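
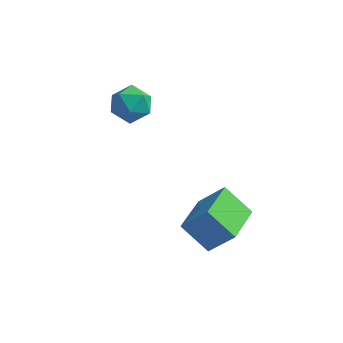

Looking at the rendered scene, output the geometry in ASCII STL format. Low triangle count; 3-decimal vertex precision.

solid 
facet normal 0.365 0.802 -0.472
outer loop
vertex -0.791 3.787 0.075
vertex -1.33 4.264 0.469
vertex -0.592 4.121 0.797
endloop
endfacet
facet normal 0.871 0.308 -0.383
outer loop
vertex -0.791 3.787 0.075
vertex -0.592 4.121 0.797
vertex -0.388 3.344 0.635
endloop
endfacet
facet normal 0.651 -0.293 -0.700
outer loop
vertex -0.791 3.787 0.075
vertex -0.388 3.344 0.635
vertex -1.0 3.005 0.208
endloop
endfacet
facet normal 0.008 -0.170 -0.985
outer loop
vertex -0.791 3.787 0.075
vertex -1.0 3.005 0.208
vertex -1.582 3.574 0.105
endloop
endfacet
facet normal -0.169 0.507 -0.845
outer loop
vertex -0.791 3.787 0.075
vertex -1.582 3.574 0.105
vertex -1.33 4.264 0.469
endloop
endfacet
facet normal 0.932 0.179 0.316
outer loop
vertex -0.388 3.344 0.635
vertex -0.592 4.121 0.797
vertex -0.678 3.546 1.375
endloop
endfacet
facet normal 0.113 0.979 0.172
outer loop
vertex -0.592 4.121 0.797
vertex -1.33 4.264 0.469
vertex -1.26 4.115 1.272
endloop
endfacet
facet normal -0.750 0.501 -0.431
outer loop
vertex -1.33 4.264 0.469
vertex -1.582 3.574 0.105
vertex -1.872 3.776 0.845
endloop
endfacet
facet normal -0.463 -0.593 -0.659
outer loop
vertex -1.582 3.574 0.105
vertex -1.0 3.005 0.208
vertex -1.668 2.999 0.683
endloop
endfacet
facet normal 0.577 -0.793 -0.197
outer loop
vertex -1.0 3.005 0.208
vertex -0.388 3.344 0.635
vertex -0.93 2.856 1.011
endloop
endfacet
facet normal -0.008 0.170 0.985
outer loop
vertex -1.469 3.333 1.405
vertex -0.678 3.546 1.375
vertex -1.26 4.115 1.272
endloop
endfacet
facet normal -0.651 0.293 0.700
outer loop
vertex -1.469 3.333 1.405
vertex -1.26 4.115 1.272
vertex -1.872 3.776 0.845
endloop
endfacet
facet normal -0.871 -0.308 0.383
outer loop
vertex -1.469 3.333 1.405
vertex -1.872 3.776 0.845
vertex -1.668 2.999 0.683
endloop
endfacet
facet normal -0.365 -0.802 0.472
outer loop
vertex -1.469 3.333 1.405
vertex -1.668 2.999 0.683
vertex -0.93 2.856 1.011
endloop
endfacet
facet normal 0.169 -0.507 0.845
outer loop
vertex -1.469 3.333 1.405
vertex -0.93 2.856 1.011
vertex -0.678 3.546 1.375
endloop
endfacet
facet normal 0.463 0.593 0.659
outer loop
vertex -1.26 4.115 1.272
vertex -0.678 3.546 1.375
vertex -0.592 4.121 0.797
endloop
endfacet
facet normal -0.577 0.793 0.197
outer loop
vertex -1.872 3.776 0.845
vertex -1.26 4.115 1.272
vertex -1.33 4.264 0.469
endloop
endfacet
facet normal -0.932 -0.179 -0.316
outer loop
vertex -1.668 2.999 0.683
vertex -1.872 3.776 0.845
vertex -1.582 3.574 0.105
endloop
endfacet
facet normal -0.113 -0.979 -0.172
outer loop
vertex -0.93 2.856 1.011
vertex -1.668 2.999 0.683
vertex -1.0 3.005 0.208
endloop
endfacet
facet normal 0.750 -0.501 0.431
outer loop
vertex -0.678 3.546 1.375
vertex -0.93 2.856 1.011
vertex -0.388 3.344 0.635
endloop
endfacet
facet normal -0.655 -0.046 -0.754
outer loop
vertex 1.678 -0.148 -1.617
vertex 1.84 1.456 -1.856
vertex 2.681 -0.378 -2.475
endloop
endfacet
facet normal -0.100 -0.984 0.147
outer loop
vertex 3.56 -0.316 -1.464
vertex 1.678 -0.148 -1.617
vertex 2.681 -0.378 -2.475
endloop
endfacet
facet normal -0.655 -0.046 -0.754
outer loop
vertex 2.681 -0.378 -2.475
vertex 1.84 1.456 -1.856
vertex 2.844 1.227 -2.714
endloop
endfacet
facet normal 0.749 -0.171 -0.640
outer loop
vertex 2.844 1.227 -2.714
vertex 3.56 -0.316 -1.464
vertex 2.681 -0.378 -2.475
endloop
endfacet
facet normal -0.749 0.171 0.640
outer loop
vertex 1.678 -0.148 -1.617
vertex 2.719 1.518 -0.845
vertex 1.84 1.456 -1.856
endloop
endfacet
facet normal -0.100 -0.984 0.146
outer loop
vertex 2.556 -0.087 -0.606
vertex 1.678 -0.148 -1.617
vertex 3.56 -0.316 -1.464
endloop
endfacet
facet normal -0.749 0.171 0.640
outer loop
vertex 2.556 -0.087 -0.606
vertex 2.719 1.518 -0.845
vertex 1.678 -0.148 -1.617
endloop
endfacet
facet normal 0.099 0.984 -0.147
outer loop
vertex 1.84 1.456 -1.856
vertex 2.719 1.518 -0.845
vertex 2.844 1.227 -2.714
endloop
endfacet
facet normal 0.749 -0.171 -0.640
outer loop
vertex 3.722 1.288 -1.703
vertex 3.56 -0.316 -1.464
vertex 2.844 1.227 -2.714
endloop
endfacet
facet normal 0.100 0.984 -0.147
outer loop
vertex 2.844 1.227 -2.714
vertex 2.719 1.518 -0.845
vertex 3.722 1.288 -1.703
endloop
endfacet
facet normal 0.655 0.046 0.754
outer loop
vertex 3.722 1.288 -1.703
vertex 2.556 -0.087 -0.606
vertex 3.56 -0.316 -1.464
endloop
endfacet
facet normal 0.655 0.046 0.754
outer loop
vertex 2.719 1.518 -0.845
vertex 2.556 -0.087 -0.606
vertex 3.722 1.288 -1.703
endloop
endfacet

endsolid


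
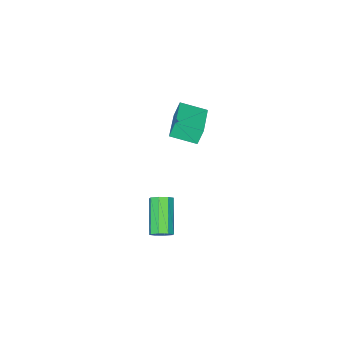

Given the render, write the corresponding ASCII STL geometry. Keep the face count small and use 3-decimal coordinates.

solid 
facet normal 0.559 0.592 -0.581
outer loop
vertex 4.61 0.796 -1.967
vertex 4.3 1.178 -1.876
vertex 4.714 0.999 -1.66
endloop
endfacet
facet normal 0.783 -0.607 0.136
outer loop
vertex 4.61 0.796 -1.967
vertex 4.714 0.999 -1.66
vertex 3.669 -0.199 -0.995
endloop
endfacet
facet normal 0.783 -0.608 0.134
outer loop
vertex 3.669 -0.199 -0.995
vertex 4.714 0.999 -1.66
vertex 3.773 0.003 -0.687
endloop
endfacet
facet normal -0.561 -0.593 0.578
outer loop
vertex 3.669 -0.199 -0.995
vertex 3.773 0.003 -0.687
vertex 3.36 0.182 -0.904
endloop
endfacet
facet normal 0.559 0.594 -0.579
outer loop
vertex 4.714 0.999 -1.66
vertex 4.3 1.178 -1.876
vertex 4.575 1.306 -1.479
endloop
endfacet
facet normal 0.745 -0.055 0.665
outer loop
vertex 4.714 0.999 -1.66
vertex 4.575 1.306 -1.479
vertex 3.773 0.003 -0.687
endloop
endfacet
facet normal 0.746 -0.056 0.664
outer loop
vertex 3.773 0.003 -0.687
vertex 4.575 1.306 -1.479
vertex 3.635 0.311 -0.506
endloop
endfacet
facet normal -0.561 -0.592 0.579
outer loop
vertex 3.773 0.003 -0.687
vertex 3.635 0.311 -0.506
vertex 3.36 0.182 -0.904
endloop
endfacet
facet normal 0.560 0.592 -0.579
outer loop
vertex 4.575 1.306 -1.479
vertex 4.3 1.178 -1.876
vertex 4.276 1.538 -1.531
endloop
endfacet
facet normal 0.271 0.530 0.804
outer loop
vertex 4.575 1.306 -1.479
vertex 4.276 1.538 -1.531
vertex 3.635 0.311 -0.506
endloop
endfacet
facet normal 0.271 0.530 0.804
outer loop
vertex 3.635 0.311 -0.506
vertex 4.276 1.538 -1.531
vertex 3.335 0.543 -0.558
endloop
endfacet
facet normal -0.559 -0.593 0.579
outer loop
vertex 3.635 0.311 -0.506
vertex 3.335 0.543 -0.558
vertex 3.36 0.182 -0.904
endloop
endfacet
facet normal 0.560 0.592 -0.579
outer loop
vertex 4.276 1.538 -1.531
vertex 4.3 1.178 -1.876
vertex 3.991 1.559 -1.785
endloop
endfacet
facet normal -0.362 0.804 0.472
outer loop
vertex 4.276 1.538 -1.531
vertex 3.991 1.559 -1.785
vertex 3.335 0.543 -0.558
endloop
endfacet
facet normal -0.363 0.804 0.472
outer loop
vertex 3.335 0.543 -0.558
vertex 3.991 1.559 -1.785
vertex 3.05 0.564 -0.813
endloop
endfacet
facet normal -0.561 -0.593 0.578
outer loop
vertex 3.335 0.543 -0.558
vertex 3.05 0.564 -0.813
vertex 3.36 0.182 -0.904
endloop
endfacet
facet normal 0.561 0.593 -0.578
outer loop
vertex 3.991 1.559 -1.785
vertex 4.3 1.178 -1.876
vertex 3.887 1.357 -2.093
endloop
endfacet
facet normal -0.782 0.608 -0.135
outer loop
vertex 3.991 1.559 -1.785
vertex 3.887 1.357 -2.093
vertex 3.05 0.564 -0.813
endloop
endfacet
facet normal -0.783 0.607 -0.136
outer loop
vertex 3.05 0.564 -0.813
vertex 3.887 1.357 -2.093
vertex 2.946 0.361 -1.12
endloop
endfacet
facet normal -0.559 -0.592 0.581
outer loop
vertex 3.05 0.564 -0.813
vertex 2.946 0.361 -1.12
vertex 3.36 0.182 -0.904
endloop
endfacet
facet normal 0.561 0.592 -0.579
outer loop
vertex 3.887 1.357 -2.093
vertex 4.3 1.178 -1.876
vertex 4.025 1.049 -2.274
endloop
endfacet
facet normal -0.746 0.056 -0.664
outer loop
vertex 3.887 1.357 -2.093
vertex 4.025 1.049 -2.274
vertex 2.946 0.361 -1.12
endloop
endfacet
facet normal -0.745 0.054 -0.664
outer loop
vertex 2.946 0.361 -1.12
vertex 4.025 1.049 -2.274
vertex 3.085 0.054 -1.301
endloop
endfacet
facet normal -0.559 -0.594 0.579
outer loop
vertex 2.946 0.361 -1.12
vertex 3.085 0.054 -1.301
vertex 3.36 0.182 -0.904
endloop
endfacet
facet normal 0.559 0.593 -0.579
outer loop
vertex 4.025 1.049 -2.274
vertex 4.3 1.178 -1.876
vertex 4.325 0.817 -2.222
endloop
endfacet
facet normal -0.271 -0.530 -0.804
outer loop
vertex 4.025 1.049 -2.274
vertex 4.325 0.817 -2.222
vertex 3.085 0.054 -1.301
endloop
endfacet
facet normal -0.271 -0.530 -0.804
outer loop
vertex 3.085 0.054 -1.301
vertex 4.325 0.817 -2.222
vertex 3.384 -0.178 -1.249
endloop
endfacet
facet normal -0.560 -0.592 0.579
outer loop
vertex 3.085 0.054 -1.301
vertex 3.384 -0.178 -1.249
vertex 3.36 0.182 -0.904
endloop
endfacet
facet normal 0.561 0.593 -0.578
outer loop
vertex 4.325 0.817 -2.222
vertex 4.3 1.178 -1.876
vertex 4.61 0.796 -1.967
endloop
endfacet
facet normal 0.363 -0.804 -0.471
outer loop
vertex 4.325 0.817 -2.222
vertex 4.61 0.796 -1.967
vertex 3.384 -0.178 -1.249
endloop
endfacet
facet normal 0.362 -0.804 -0.472
outer loop
vertex 3.384 -0.178 -1.249
vertex 4.61 0.796 -1.967
vertex 3.669 -0.199 -0.995
endloop
endfacet
facet normal -0.560 -0.592 0.579
outer loop
vertex 3.384 -0.178 -1.249
vertex 3.669 -0.199 -0.995
vertex 3.36 0.182 -0.904
endloop
endfacet
facet normal -0.576 0.767 -0.284
outer loop
vertex -2.174 -2.764 -1.062
vertex -0.859 -1.683 -0.807
vertex -1.92 -2.878 -1.886
endloop
endfacet
facet normal -0.764 -0.628 -0.149
outer loop
vertex -1.201 -3.837 -1.533
vertex -2.174 -2.764 -1.062
vertex -1.92 -2.878 -1.886
endloop
endfacet
facet normal -0.576 0.767 -0.283
outer loop
vertex -1.92 -2.878 -1.886
vertex -0.859 -1.683 -0.807
vertex -0.606 -1.797 -1.632
endloop
endfacet
facet normal 0.291 -0.131 -0.948
outer loop
vertex -0.606 -1.797 -1.632
vertex -1.201 -3.837 -1.533
vertex -1.92 -2.878 -1.886
endloop
endfacet
facet normal -0.291 0.131 0.948
outer loop
vertex -2.174 -2.764 -1.062
vertex -0.14 -2.642 -0.454
vertex -0.859 -1.683 -0.807
endloop
endfacet
facet normal -0.764 -0.628 -0.148
outer loop
vertex -1.454 -3.723 -0.708
vertex -2.174 -2.764 -1.062
vertex -1.201 -3.837 -1.533
endloop
endfacet
facet normal -0.291 0.131 0.948
outer loop
vertex -1.454 -3.723 -0.708
vertex -0.14 -2.642 -0.454
vertex -2.174 -2.764 -1.062
endloop
endfacet
facet normal 0.764 0.628 0.148
outer loop
vertex -0.859 -1.683 -0.807
vertex -0.14 -2.642 -0.454
vertex -0.606 -1.797 -1.632
endloop
endfacet
facet normal 0.291 -0.131 -0.948
outer loop
vertex 0.114 -2.756 -1.278
vertex -1.201 -3.837 -1.533
vertex -0.606 -1.797 -1.632
endloop
endfacet
facet normal 0.764 0.628 0.149
outer loop
vertex -0.606 -1.797 -1.632
vertex -0.14 -2.642 -0.454
vertex 0.114 -2.756 -1.278
endloop
endfacet
facet normal 0.576 -0.767 0.283
outer loop
vertex 0.114 -2.756 -1.278
vertex -1.454 -3.723 -0.708
vertex -1.201 -3.837 -1.533
endloop
endfacet
facet normal 0.576 -0.767 0.284
outer loop
vertex -0.14 -2.642 -0.454
vertex -1.454 -3.723 -0.708
vertex 0.114 -2.756 -1.278
endloop
endfacet

endsolid


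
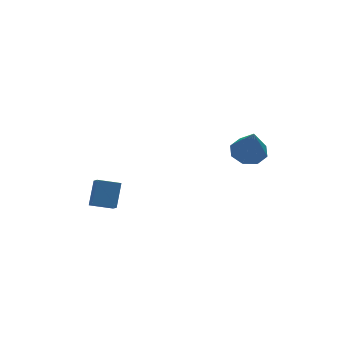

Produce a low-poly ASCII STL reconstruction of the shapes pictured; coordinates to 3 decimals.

solid 
facet normal 0.085 0.384 -0.919
outer loop
vertex 4.629 -2.539 1.334
vertex 3.989 -3.113 1.035
vertex 3.988 -2.273 1.386
endloop
endfacet
facet normal 0.311 0.608 0.731
outer loop
vertex 4.629 -2.539 1.334
vertex 3.988 -2.273 1.386
vertex 3.831 -3.827 2.745
endloop
endfacet
facet normal 0.085 0.384 -0.919
outer loop
vertex 3.988 -2.273 1.386
vertex 3.989 -3.113 1.035
vertex 3.347 -2.499 1.232
endloop
endfacet
facet normal -0.384 0.629 0.675
outer loop
vertex 3.988 -2.273 1.386
vertex 3.347 -2.499 1.232
vertex 3.831 -3.827 2.745
endloop
endfacet
facet normal 0.085 0.384 -0.919
outer loop
vertex 3.347 -2.499 1.232
vertex 3.989 -3.113 1.035
vertex 3.083 -3.084 0.963
endloop
endfacet
facet normal -0.875 0.190 0.446
outer loop
vertex 3.347 -2.499 1.232
vertex 3.083 -3.084 0.963
vertex 3.831 -3.827 2.745
endloop
endfacet
facet normal 0.085 0.384 -0.919
outer loop
vertex 3.083 -3.084 0.963
vertex 3.989 -3.113 1.035
vertex 3.35 -3.687 0.736
endloop
endfacet
facet normal -0.873 -0.454 0.178
outer loop
vertex 3.083 -3.084 0.963
vertex 3.35 -3.687 0.736
vertex 3.831 -3.827 2.745
endloop
endfacet
facet normal 0.084 0.385 -0.919
outer loop
vertex 3.35 -3.687 0.736
vertex 3.989 -3.113 1.035
vertex 3.991 -3.952 0.684
endloop
endfacet
facet normal -0.380 -0.925 0.027
outer loop
vertex 3.35 -3.687 0.736
vertex 3.991 -3.952 0.684
vertex 3.831 -3.827 2.745
endloop
endfacet
facet normal 0.086 0.385 -0.919
outer loop
vertex 3.991 -3.952 0.684
vertex 3.989 -3.113 1.035
vertex 4.632 -3.727 0.838
endloop
endfacet
facet normal 0.313 -0.946 0.082
outer loop
vertex 3.991 -3.952 0.684
vertex 4.632 -3.727 0.838
vertex 3.831 -3.827 2.745
endloop
endfacet
facet normal 0.085 0.384 -0.919
outer loop
vertex 4.632 -3.727 0.838
vertex 3.989 -3.113 1.035
vertex 4.896 -3.141 1.107
endloop
endfacet
facet normal 0.805 -0.505 0.311
outer loop
vertex 4.632 -3.727 0.838
vertex 4.896 -3.141 1.107
vertex 3.831 -3.827 2.745
endloop
endfacet
facet normal 0.085 0.384 -0.919
outer loop
vertex 4.896 -3.141 1.107
vertex 3.989 -3.113 1.035
vertex 4.629 -2.539 1.334
endloop
endfacet
facet normal 0.803 0.138 0.580
outer loop
vertex 4.896 -3.141 1.107
vertex 4.629 -2.539 1.334
vertex 3.831 -3.827 2.745
endloop
endfacet
facet normal -0.889 0.384 0.250
outer loop
vertex -2.289 0.095 -1.006
vertex -2.154 0.784 -1.584
vertex -2.905 -0.655 -2.043
endloop
endfacet
facet normal -0.148 -0.758 0.636
outer loop
vertex -1.866 -1.104 -2.336
vertex -2.289 0.095 -1.006
vertex -2.905 -0.655 -2.043
endloop
endfacet
facet normal -0.889 0.384 0.251
outer loop
vertex -2.905 -0.655 -2.043
vertex -2.154 0.784 -1.584
vertex -2.77 0.035 -2.621
endloop
endfacet
facet normal -0.434 -0.527 -0.731
outer loop
vertex -2.77 0.035 -2.621
vertex -1.866 -1.104 -2.336
vertex -2.905 -0.655 -2.043
endloop
endfacet
facet normal 0.434 0.528 0.730
outer loop
vertex -2.289 0.095 -1.006
vertex -1.115 0.335 -1.877
vertex -2.154 0.784 -1.584
endloop
endfacet
facet normal -0.149 -0.758 0.636
outer loop
vertex -1.25 -0.355 -1.299
vertex -2.289 0.095 -1.006
vertex -1.866 -1.104 -2.336
endloop
endfacet
facet normal 0.434 0.527 0.731
outer loop
vertex -1.25 -0.355 -1.299
vertex -1.115 0.335 -1.877
vertex -2.289 0.095 -1.006
endloop
endfacet
facet normal 0.148 0.758 -0.635
outer loop
vertex -2.154 0.784 -1.584
vertex -1.115 0.335 -1.877
vertex -2.77 0.035 -2.621
endloop
endfacet
facet normal -0.434 -0.527 -0.730
outer loop
vertex -1.731 -0.415 -2.914
vertex -1.866 -1.104 -2.336
vertex -2.77 0.035 -2.621
endloop
endfacet
facet normal 0.149 0.757 -0.636
outer loop
vertex -2.77 0.035 -2.621
vertex -1.115 0.335 -1.877
vertex -1.731 -0.415 -2.914
endloop
endfacet
facet normal 0.889 -0.384 -0.250
outer loop
vertex -1.731 -0.415 -2.914
vertex -1.25 -0.355 -1.299
vertex -1.866 -1.104 -2.336
endloop
endfacet
facet normal 0.889 -0.384 -0.250
outer loop
vertex -1.115 0.335 -1.877
vertex -1.25 -0.355 -1.299
vertex -1.731 -0.415 -2.914
endloop
endfacet

endsolid


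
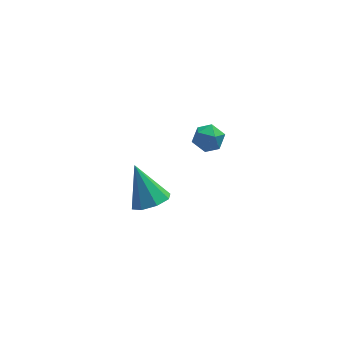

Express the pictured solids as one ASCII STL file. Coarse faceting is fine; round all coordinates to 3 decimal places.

solid 
facet normal -0.889 -0.389 0.243
outer loop
vertex 2.668 2.068 0.562
vertex 2.965 1.505 0.746
vertex 2.873 1.99 1.187
endloop
endfacet
facet normal -0.888 0.318 0.331
outer loop
vertex 2.668 2.068 0.562
vertex 2.873 1.99 1.187
vertex 2.965 2.569 0.878
endloop
endfacet
facet normal -0.728 0.618 -0.295
outer loop
vertex 2.668 2.068 0.562
vertex 2.965 2.569 0.878
vertex 3.114 2.442 0.245
endloop
endfacet
facet normal -0.629 0.096 -0.771
outer loop
vertex 2.668 2.068 0.562
vertex 3.114 2.442 0.245
vertex 3.114 1.784 0.163
endloop
endfacet
facet normal -0.728 -0.527 -0.438
outer loop
vertex 2.668 2.068 0.562
vertex 3.114 1.784 0.163
vertex 2.965 1.505 0.746
endloop
endfacet
facet normal -0.371 0.482 0.793
outer loop
vertex 2.965 2.569 0.878
vertex 2.873 1.99 1.187
vertex 3.446 2.316 1.257
endloop
endfacet
facet normal -0.370 -0.662 0.651
outer loop
vertex 2.873 1.99 1.187
vertex 2.965 1.505 0.746
vertex 3.446 1.658 1.175
endloop
endfacet
facet normal -0.110 -0.885 -0.452
outer loop
vertex 2.965 1.505 0.746
vertex 3.114 1.784 0.163
vertex 3.595 1.531 0.542
endloop
endfacet
facet normal 0.051 0.124 -0.991
outer loop
vertex 3.114 1.784 0.163
vertex 3.114 2.442 0.245
vertex 3.687 2.11 0.233
endloop
endfacet
facet normal -0.111 0.969 -0.221
outer loop
vertex 3.114 2.442 0.245
vertex 2.965 2.569 0.878
vertex 3.595 2.595 0.674
endloop
endfacet
facet normal 0.629 -0.096 0.771
outer loop
vertex 3.892 2.032 0.858
vertex 3.446 2.316 1.257
vertex 3.446 1.658 1.175
endloop
endfacet
facet normal 0.728 -0.618 0.295
outer loop
vertex 3.892 2.032 0.858
vertex 3.446 1.658 1.175
vertex 3.595 1.531 0.542
endloop
endfacet
facet normal 0.888 -0.318 -0.331
outer loop
vertex 3.892 2.032 0.858
vertex 3.595 1.531 0.542
vertex 3.687 2.11 0.233
endloop
endfacet
facet normal 0.889 0.389 -0.243
outer loop
vertex 3.892 2.032 0.858
vertex 3.687 2.11 0.233
vertex 3.595 2.595 0.674
endloop
endfacet
facet normal 0.728 0.527 0.438
outer loop
vertex 3.892 2.032 0.858
vertex 3.595 2.595 0.674
vertex 3.446 2.316 1.257
endloop
endfacet
facet normal -0.051 -0.124 0.991
outer loop
vertex 3.446 1.658 1.175
vertex 3.446 2.316 1.257
vertex 2.873 1.99 1.187
endloop
endfacet
facet normal 0.111 -0.969 0.221
outer loop
vertex 3.595 1.531 0.542
vertex 3.446 1.658 1.175
vertex 2.965 1.505 0.746
endloop
endfacet
facet normal 0.371 -0.482 -0.793
outer loop
vertex 3.687 2.11 0.233
vertex 3.595 1.531 0.542
vertex 3.114 1.784 0.163
endloop
endfacet
facet normal 0.370 0.662 -0.651
outer loop
vertex 3.595 2.595 0.674
vertex 3.687 2.11 0.233
vertex 3.114 2.442 0.245
endloop
endfacet
facet normal 0.110 0.885 0.452
outer loop
vertex 3.446 2.316 1.257
vertex 3.595 2.595 0.674
vertex 2.965 2.569 0.878
endloop
endfacet
facet normal 0.274 -0.511 -0.815
outer loop
vertex 2.108 3.623 -4.453
vertex 1.329 3.394 -4.571
vertex 1.791 4.027 -4.813
endloop
endfacet
facet normal 0.650 0.722 0.237
outer loop
vertex 2.108 3.623 -4.453
vertex 1.791 4.027 -4.813
vertex 0.831 4.326 -3.089
endloop
endfacet
facet normal 0.274 -0.511 -0.814
outer loop
vertex 1.791 4.027 -4.813
vertex 1.329 3.394 -4.571
vertex 1.204 4.061 -5.032
endloop
endfacet
facet normal 0.100 0.988 -0.116
outer loop
vertex 1.791 4.027 -4.813
vertex 1.204 4.061 -5.032
vertex 0.831 4.326 -3.089
endloop
endfacet
facet normal 0.274 -0.512 -0.814
outer loop
vertex 1.204 4.061 -5.032
vertex 1.329 3.394 -4.571
vertex 0.69 3.705 -4.981
endloop
endfacet
facet normal -0.570 0.792 -0.218
outer loop
vertex 1.204 4.061 -5.032
vertex 0.69 3.705 -4.981
vertex 0.831 4.326 -3.089
endloop
endfacet
facet normal 0.274 -0.511 -0.815
outer loop
vertex 0.69 3.705 -4.981
vertex 1.329 3.394 -4.571
vertex 0.551 3.166 -4.69
endloop
endfacet
facet normal -0.969 0.245 -0.008
outer loop
vertex 0.69 3.705 -4.981
vertex 0.551 3.166 -4.69
vertex 0.831 4.326 -3.089
endloop
endfacet
facet normal 0.275 -0.512 -0.814
outer loop
vertex 0.551 3.166 -4.69
vertex 1.329 3.394 -4.571
vertex 0.867 2.762 -4.329
endloop
endfacet
facet normal -0.862 -0.327 0.388
outer loop
vertex 0.551 3.166 -4.69
vertex 0.867 2.762 -4.329
vertex 0.831 4.326 -3.089
endloop
endfacet
facet normal 0.274 -0.512 -0.814
outer loop
vertex 0.867 2.762 -4.329
vertex 1.329 3.394 -4.571
vertex 1.454 2.728 -4.11
endloop
endfacet
facet normal -0.311 -0.595 0.741
outer loop
vertex 0.867 2.762 -4.329
vertex 1.454 2.728 -4.11
vertex 0.831 4.326 -3.089
endloop
endfacet
facet normal 0.273 -0.512 -0.814
outer loop
vertex 1.454 2.728 -4.11
vertex 1.329 3.394 -4.571
vertex 1.968 3.084 -4.162
endloop
endfacet
facet normal 0.361 -0.398 0.843
outer loop
vertex 1.454 2.728 -4.11
vertex 1.968 3.084 -4.162
vertex 0.831 4.326 -3.089
endloop
endfacet
facet normal 0.274 -0.511 -0.815
outer loop
vertex 1.968 3.084 -4.162
vertex 1.329 3.394 -4.571
vertex 2.108 3.623 -4.453
endloop
endfacet
facet normal 0.759 0.146 0.635
outer loop
vertex 1.968 3.084 -4.162
vertex 2.108 3.623 -4.453
vertex 0.831 4.326 -3.089
endloop
endfacet

endsolid


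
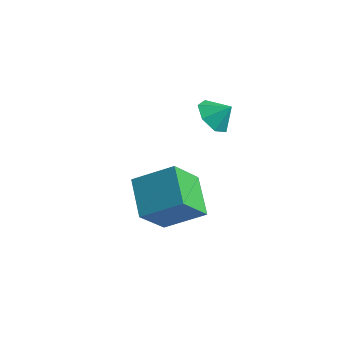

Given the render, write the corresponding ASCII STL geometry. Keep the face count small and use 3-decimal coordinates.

solid 
facet normal -0.752 -0.442 -0.489
outer loop
vertex -3.351 -1.079 -0.907
vertex -4.632 0.144 -0.044
vertex -3.119 0.287 -2.499
endloop
endfacet
facet normal 0.650 -0.621 -0.438
outer loop
vertex -1.608 1.176 -1.516
vertex -3.351 -1.079 -0.907
vertex -3.119 0.287 -2.499
endloop
endfacet
facet normal -0.752 -0.442 -0.489
outer loop
vertex -3.119 0.287 -2.499
vertex -4.632 0.144 -0.044
vertex -4.4 1.51 -1.636
endloop
endfacet
facet normal 0.110 0.647 -0.754
outer loop
vertex -4.4 1.51 -1.636
vertex -1.608 1.176 -1.516
vertex -3.119 0.287 -2.499
endloop
endfacet
facet normal -0.110 -0.647 0.754
outer loop
vertex -3.351 -1.079 -0.907
vertex -3.121 1.033 0.939
vertex -4.632 0.144 -0.044
endloop
endfacet
facet normal 0.650 -0.621 -0.438
outer loop
vertex -1.84 -0.19 0.076
vertex -3.351 -1.079 -0.907
vertex -1.608 1.176 -1.516
endloop
endfacet
facet normal -0.110 -0.647 0.754
outer loop
vertex -1.84 -0.19 0.076
vertex -3.121 1.033 0.939
vertex -3.351 -1.079 -0.907
endloop
endfacet
facet normal -0.650 0.621 0.438
outer loop
vertex -4.632 0.144 -0.044
vertex -3.121 1.033 0.939
vertex -4.4 1.51 -1.636
endloop
endfacet
facet normal 0.110 0.647 -0.754
outer loop
vertex -2.889 2.399 -0.653
vertex -1.608 1.176 -1.516
vertex -4.4 1.51 -1.636
endloop
endfacet
facet normal -0.650 0.621 0.438
outer loop
vertex -4.4 1.51 -1.636
vertex -3.121 1.033 0.939
vertex -2.889 2.399 -0.653
endloop
endfacet
facet normal 0.752 0.442 0.489
outer loop
vertex -2.889 2.399 -0.653
vertex -1.84 -0.19 0.076
vertex -1.608 1.176 -1.516
endloop
endfacet
facet normal 0.752 0.442 0.489
outer loop
vertex -3.121 1.033 0.939
vertex -1.84 -0.19 0.076
vertex -2.889 2.399 -0.653
endloop
endfacet
facet normal -0.644 -0.350 -0.680
outer loop
vertex -1.518 2.336 2.962
vertex -2.192 2.395 3.57
vertex -1.906 3.023 2.976
endloop
endfacet
facet normal 0.862 0.489 -0.135
outer loop
vertex -1.518 2.336 2.962
vertex -1.906 3.023 2.976
vertex -1.548 2.745 4.25
endloop
endfacet
facet normal -0.644 -0.350 -0.680
outer loop
vertex -1.906 3.023 2.976
vertex -2.192 2.395 3.57
vertex -2.51 3.237 3.438
endloop
endfacet
facet normal 0.393 0.915 0.089
outer loop
vertex -1.906 3.023 2.976
vertex -2.51 3.237 3.438
vertex -1.548 2.745 4.25
endloop
endfacet
facet normal -0.645 -0.350 -0.680
outer loop
vertex -2.51 3.237 3.438
vertex -2.192 2.395 3.57
vertex -2.874 2.818 3.999
endloop
endfacet
facet normal -0.063 0.819 0.571
outer loop
vertex -2.51 3.237 3.438
vertex -2.874 2.818 3.999
vertex -1.548 2.745 4.25
endloop
endfacet
facet normal -0.645 -0.349 -0.680
outer loop
vertex -2.874 2.818 3.999
vertex -2.192 2.395 3.57
vertex -2.725 2.08 4.237
endloop
endfacet
facet normal -0.164 0.273 0.948
outer loop
vertex -2.874 2.818 3.999
vertex -2.725 2.08 4.237
vertex -1.548 2.745 4.25
endloop
endfacet
facet normal -0.644 -0.350 -0.680
outer loop
vertex -2.725 2.08 4.237
vertex -2.192 2.395 3.57
vertex -2.174 1.579 3.973
endloop
endfacet
facet normal 0.165 -0.311 0.936
outer loop
vertex -2.725 2.08 4.237
vertex -2.174 1.579 3.973
vertex -1.548 2.745 4.25
endloop
endfacet
facet normal -0.645 -0.350 -0.680
outer loop
vertex -2.174 1.579 3.973
vertex -2.192 2.395 3.57
vertex -1.637 1.693 3.405
endloop
endfacet
facet normal 0.679 -0.494 0.543
outer loop
vertex -2.174 1.579 3.973
vertex -1.637 1.693 3.405
vertex -1.548 2.745 4.25
endloop
endfacet
facet normal -0.644 -0.349 -0.680
outer loop
vertex -1.637 1.693 3.405
vertex -2.192 2.395 3.57
vertex -1.518 2.336 2.962
endloop
endfacet
facet normal 0.988 -0.137 0.067
outer loop
vertex -1.637 1.693 3.405
vertex -1.518 2.336 2.962
vertex -1.548 2.745 4.25
endloop
endfacet

endsolid


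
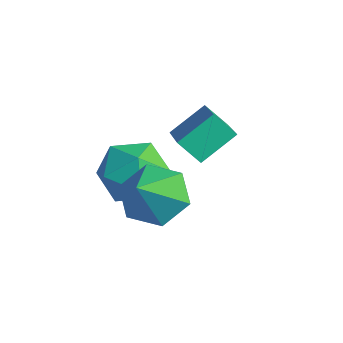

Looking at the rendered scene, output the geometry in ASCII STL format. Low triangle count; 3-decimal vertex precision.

solid 
facet normal -0.758 0.234 0.609
outer loop
vertex -4.596 1.996 1.273
vertex -4.196 1.389 2.004
vertex -3.928 2.383 1.956
endloop
endfacet
facet normal -0.614 0.773 0.162
outer loop
vertex -4.596 1.996 1.273
vertex -3.928 2.383 1.956
vertex -3.86 2.646 0.962
endloop
endfacet
facet normal -0.681 0.530 -0.505
outer loop
vertex -4.596 1.996 1.273
vertex -3.86 2.646 0.962
vertex -4.087 1.815 0.396
endloop
endfacet
facet normal -0.868 -0.159 -0.471
outer loop
vertex -4.596 1.996 1.273
vertex -4.087 1.815 0.396
vertex -4.294 1.038 1.04
endloop
endfacet
facet normal -0.915 -0.341 0.217
outer loop
vertex -4.596 1.996 1.273
vertex -4.294 1.038 1.04
vertex -4.196 1.389 2.004
endloop
endfacet
facet normal 0.067 0.963 0.259
outer loop
vertex -3.86 2.646 0.962
vertex -3.928 2.383 1.956
vertex -3.006 2.442 1.5
endloop
endfacet
facet normal -0.166 0.092 0.982
outer loop
vertex -3.928 2.383 1.956
vertex -4.196 1.389 2.004
vertex -3.213 1.665 2.144
endloop
endfacet
facet normal -0.419 -0.838 0.348
outer loop
vertex -4.196 1.389 2.004
vertex -4.294 1.038 1.04
vertex -3.44 0.834 1.578
endloop
endfacet
facet normal -0.344 -0.543 -0.766
outer loop
vertex -4.294 1.038 1.04
vertex -4.087 1.815 0.396
vertex -3.372 1.097 0.584
endloop
endfacet
facet normal -0.043 0.570 -0.820
outer loop
vertex -4.087 1.815 0.396
vertex -3.86 2.646 0.962
vertex -3.104 2.091 0.536
endloop
endfacet
facet normal 0.868 0.159 0.471
outer loop
vertex -2.704 1.484 1.267
vertex -3.006 2.442 1.5
vertex -3.213 1.665 2.144
endloop
endfacet
facet normal 0.681 -0.530 0.505
outer loop
vertex -2.704 1.484 1.267
vertex -3.213 1.665 2.144
vertex -3.44 0.834 1.578
endloop
endfacet
facet normal 0.614 -0.773 -0.162
outer loop
vertex -2.704 1.484 1.267
vertex -3.44 0.834 1.578
vertex -3.372 1.097 0.584
endloop
endfacet
facet normal 0.758 -0.234 -0.609
outer loop
vertex -2.704 1.484 1.267
vertex -3.372 1.097 0.584
vertex -3.104 2.091 0.536
endloop
endfacet
facet normal 0.915 0.341 -0.217
outer loop
vertex -2.704 1.484 1.267
vertex -3.104 2.091 0.536
vertex -3.006 2.442 1.5
endloop
endfacet
facet normal 0.344 0.543 0.766
outer loop
vertex -3.213 1.665 2.144
vertex -3.006 2.442 1.5
vertex -3.928 2.383 1.956
endloop
endfacet
facet normal 0.043 -0.570 0.820
outer loop
vertex -3.44 0.834 1.578
vertex -3.213 1.665 2.144
vertex -4.196 1.389 2.004
endloop
endfacet
facet normal -0.067 -0.963 -0.259
outer loop
vertex -3.372 1.097 0.584
vertex -3.44 0.834 1.578
vertex -4.294 1.038 1.04
endloop
endfacet
facet normal 0.166 -0.092 -0.982
outer loop
vertex -3.104 2.091 0.536
vertex -3.372 1.097 0.584
vertex -4.087 1.815 0.396
endloop
endfacet
facet normal 0.419 0.838 -0.348
outer loop
vertex -3.006 2.442 1.5
vertex -3.104 2.091 0.536
vertex -3.86 2.646 0.962
endloop
endfacet
facet normal -0.486 0.516 -0.705
outer loop
vertex -0.94 1.878 1.98
vertex -1.633 1.289 2.027
vertex -1.625 2.026 2.561
endloop
endfacet
facet normal 0.605 0.553 0.573
outer loop
vertex -0.94 1.878 1.98
vertex -1.625 2.026 2.561
vertex -0.787 0.391 3.253
endloop
endfacet
facet normal -0.485 0.517 -0.706
outer loop
vertex -1.625 2.026 2.561
vertex -1.633 1.289 2.027
vertex -2.318 1.438 2.607
endloop
endfacet
facet normal -0.191 0.298 0.935
outer loop
vertex -1.625 2.026 2.561
vertex -2.318 1.438 2.607
vertex -0.787 0.391 3.253
endloop
endfacet
facet normal -0.485 0.516 -0.706
outer loop
vertex -2.318 1.438 2.607
vertex -1.633 1.289 2.027
vertex -2.325 0.701 2.073
endloop
endfacet
facet normal -0.595 -0.468 0.653
outer loop
vertex -2.318 1.438 2.607
vertex -2.325 0.701 2.073
vertex -0.787 0.391 3.253
endloop
endfacet
facet normal -0.486 0.517 -0.704
outer loop
vertex -2.325 0.701 2.073
vertex -1.633 1.289 2.027
vertex -1.641 0.553 1.492
endloop
endfacet
facet normal -0.204 -0.979 0.009
outer loop
vertex -2.325 0.701 2.073
vertex -1.641 0.553 1.492
vertex -0.787 0.391 3.253
endloop
endfacet
facet normal -0.486 0.517 -0.705
outer loop
vertex -1.641 0.553 1.492
vertex -1.633 1.289 2.027
vertex -0.948 1.141 1.446
endloop
endfacet
facet normal 0.591 -0.725 -0.353
outer loop
vertex -1.641 0.553 1.492
vertex -0.948 1.141 1.446
vertex -0.787 0.391 3.253
endloop
endfacet
facet normal -0.486 0.516 -0.705
outer loop
vertex -0.948 1.141 1.446
vertex -1.633 1.289 2.027
vertex -0.94 1.878 1.98
endloop
endfacet
facet normal 0.997 0.041 -0.072
outer loop
vertex -0.948 1.141 1.446
vertex -0.94 1.878 1.98
vertex -0.787 0.391 3.253
endloop
endfacet
facet normal -0.554 -0.476 0.682
outer loop
vertex -2.822 3.529 3.363
vertex -4.229 4.066 2.595
vertex -2.822 2.529 2.665
endloop
endfacet
facet normal 0.832 -0.317 0.454
outer loop
vertex -2.351 2.934 2.085
vertex -2.822 3.529 3.363
vertex -2.822 2.529 2.665
endloop
endfacet
facet normal -0.554 -0.476 0.682
outer loop
vertex -2.822 2.529 2.665
vertex -4.229 4.066 2.595
vertex -4.229 3.066 1.897
endloop
endfacet
facet normal -0.000 -0.820 -0.573
outer loop
vertex -4.229 3.066 1.897
vertex -2.351 2.934 2.085
vertex -2.822 2.529 2.665
endloop
endfacet
facet normal 0.000 0.820 0.573
outer loop
vertex -2.822 3.529 3.363
vertex -3.758 4.471 2.015
vertex -4.229 4.066 2.595
endloop
endfacet
facet normal 0.832 -0.317 0.454
outer loop
vertex -2.351 3.934 2.783
vertex -2.822 3.529 3.363
vertex -2.351 2.934 2.085
endloop
endfacet
facet normal 0.000 0.820 0.573
outer loop
vertex -2.351 3.934 2.783
vertex -3.758 4.471 2.015
vertex -2.822 3.529 3.363
endloop
endfacet
facet normal -0.832 0.317 -0.454
outer loop
vertex -4.229 4.066 2.595
vertex -3.758 4.471 2.015
vertex -4.229 3.066 1.897
endloop
endfacet
facet normal -0.000 -0.820 -0.573
outer loop
vertex -3.758 3.471 1.317
vertex -2.351 2.934 2.085
vertex -4.229 3.066 1.897
endloop
endfacet
facet normal -0.832 0.317 -0.454
outer loop
vertex -4.229 3.066 1.897
vertex -3.758 4.471 2.015
vertex -3.758 3.471 1.317
endloop
endfacet
facet normal 0.554 0.476 -0.682
outer loop
vertex -3.758 3.471 1.317
vertex -2.351 3.934 2.783
vertex -2.351 2.934 2.085
endloop
endfacet
facet normal 0.554 0.476 -0.682
outer loop
vertex -3.758 4.471 2.015
vertex -2.351 3.934 2.783
vertex -3.758 3.471 1.317
endloop
endfacet

endsolid


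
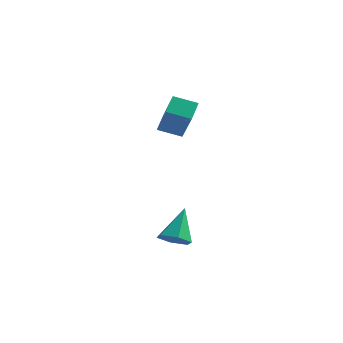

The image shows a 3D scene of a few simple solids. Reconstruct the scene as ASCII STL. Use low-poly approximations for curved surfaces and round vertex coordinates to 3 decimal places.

solid 
facet normal -0.869 -0.373 0.325
outer loop
vertex -1.032 0.909 2.619
vertex -2.041 1.92 1.079
vertex -0.899 0.005 1.937
endloop
endfacet
facet normal 0.481 -0.482 0.733
outer loop
vertex 0.161 0.46 1.541
vertex -1.032 0.909 2.619
vertex -0.899 0.005 1.937
endloop
endfacet
facet normal -0.869 -0.373 0.325
outer loop
vertex -0.899 0.005 1.937
vertex -2.041 1.92 1.079
vertex -1.908 1.016 0.398
endloop
endfacet
facet normal 0.117 -0.793 -0.598
outer loop
vertex -1.908 1.016 0.398
vertex 0.161 0.46 1.541
vertex -0.899 0.005 1.937
endloop
endfacet
facet normal -0.117 0.793 0.598
outer loop
vertex -1.032 0.909 2.619
vertex -0.981 2.375 0.683
vertex -2.041 1.92 1.079
endloop
endfacet
facet normal 0.481 -0.481 0.733
outer loop
vertex 0.028 1.364 2.222
vertex -1.032 0.909 2.619
vertex 0.161 0.46 1.541
endloop
endfacet
facet normal -0.117 0.793 0.598
outer loop
vertex 0.028 1.364 2.222
vertex -0.981 2.375 0.683
vertex -1.032 0.909 2.619
endloop
endfacet
facet normal -0.481 0.481 -0.733
outer loop
vertex -2.041 1.92 1.079
vertex -0.981 2.375 0.683
vertex -1.908 1.016 0.398
endloop
endfacet
facet normal 0.117 -0.793 -0.597
outer loop
vertex -0.848 1.471 0.001
vertex 0.161 0.46 1.541
vertex -1.908 1.016 0.398
endloop
endfacet
facet normal -0.481 0.482 -0.732
outer loop
vertex -1.908 1.016 0.398
vertex -0.981 2.375 0.683
vertex -0.848 1.471 0.001
endloop
endfacet
facet normal 0.869 0.373 -0.325
outer loop
vertex -0.848 1.471 0.001
vertex 0.028 1.364 2.222
vertex 0.161 0.46 1.541
endloop
endfacet
facet normal 0.869 0.373 -0.325
outer loop
vertex -0.981 2.375 0.683
vertex 0.028 1.364 2.222
vertex -0.848 1.471 0.001
endloop
endfacet
facet normal 0.045 -0.611 -0.790
outer loop
vertex 2.648 -4.304 -3.862
vertex 1.852 -4.382 -3.847
vertex 2.189 -3.799 -4.279
endloop
endfacet
facet normal 0.749 0.662 -0.023
outer loop
vertex 2.648 -4.304 -3.862
vertex 2.189 -3.799 -4.279
vertex 1.768 -3.258 -2.393
endloop
endfacet
facet normal 0.044 -0.611 -0.790
outer loop
vertex 2.189 -3.799 -4.279
vertex 1.852 -4.382 -3.847
vertex 1.393 -3.876 -4.264
endloop
endfacet
facet normal -0.098 0.951 -0.294
outer loop
vertex 2.189 -3.799 -4.279
vertex 1.393 -3.876 -4.264
vertex 1.768 -3.258 -2.393
endloop
endfacet
facet normal 0.045 -0.611 -0.791
outer loop
vertex 1.393 -3.876 -4.264
vertex 1.852 -4.382 -3.847
vertex 1.055 -4.459 -3.833
endloop
endfacet
facet normal -0.863 0.505 0.006
outer loop
vertex 1.393 -3.876 -4.264
vertex 1.055 -4.459 -3.833
vertex 1.768 -3.258 -2.393
endloop
endfacet
facet normal 0.045 -0.611 -0.791
outer loop
vertex 1.055 -4.459 -3.833
vertex 1.852 -4.382 -3.847
vertex 1.514 -4.965 -3.416
endloop
endfacet
facet normal -0.781 -0.231 0.580
outer loop
vertex 1.055 -4.459 -3.833
vertex 1.514 -4.965 -3.416
vertex 1.768 -3.258 -2.393
endloop
endfacet
facet normal 0.045 -0.611 -0.791
outer loop
vertex 1.514 -4.965 -3.416
vertex 1.852 -4.382 -3.847
vertex 2.31 -4.888 -3.43
endloop
endfacet
facet normal 0.065 -0.520 0.852
outer loop
vertex 1.514 -4.965 -3.416
vertex 2.31 -4.888 -3.43
vertex 1.768 -3.258 -2.393
endloop
endfacet
facet normal 0.045 -0.611 -0.791
outer loop
vertex 2.31 -4.888 -3.43
vertex 1.852 -4.382 -3.847
vertex 2.648 -4.304 -3.862
endloop
endfacet
facet normal 0.831 -0.074 0.551
outer loop
vertex 2.31 -4.888 -3.43
vertex 2.648 -4.304 -3.862
vertex 1.768 -3.258 -2.393
endloop
endfacet

endsolid


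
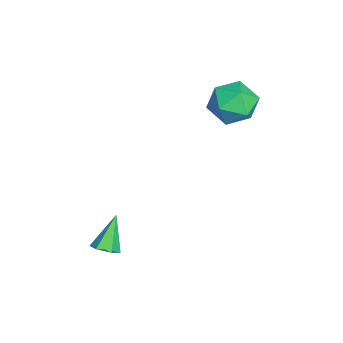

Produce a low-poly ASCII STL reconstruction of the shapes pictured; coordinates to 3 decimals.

solid 
facet normal -0.980 0.091 0.178
outer loop
vertex -3.457 3.976 -0.128
vertex -3.496 2.96 0.177
vertex -3.296 3.722 0.89
endloop
endfacet
facet normal -0.644 0.712 0.280
outer loop
vertex -3.457 3.976 -0.128
vertex -3.296 3.722 0.89
vertex -2.687 4.456 0.423
endloop
endfacet
facet normal -0.318 0.889 -0.329
outer loop
vertex -3.457 3.976 -0.128
vertex -2.687 4.456 0.423
vertex -2.511 4.148 -0.578
endloop
endfacet
facet normal -0.453 0.378 -0.808
outer loop
vertex -3.457 3.976 -0.128
vertex -2.511 4.148 -0.578
vertex -3.011 3.224 -0.73
endloop
endfacet
facet normal -0.862 -0.115 -0.494
outer loop
vertex -3.457 3.976 -0.128
vertex -3.011 3.224 -0.73
vertex -3.496 2.96 0.177
endloop
endfacet
facet normal -0.142 0.612 0.778
outer loop
vertex -2.687 4.456 0.423
vertex -3.296 3.722 0.89
vertex -2.249 3.736 1.07
endloop
endfacet
facet normal -0.686 -0.393 0.613
outer loop
vertex -3.296 3.722 0.89
vertex -3.496 2.96 0.177
vertex -2.749 2.812 0.918
endloop
endfacet
facet normal -0.494 -0.728 -0.476
outer loop
vertex -3.496 2.96 0.177
vertex -3.011 3.224 -0.73
vertex -2.573 2.504 -0.083
endloop
endfacet
facet normal 0.168 0.071 -0.983
outer loop
vertex -3.011 3.224 -0.73
vertex -2.511 4.148 -0.578
vertex -1.964 3.238 -0.55
endloop
endfacet
facet normal 0.385 0.899 -0.209
outer loop
vertex -2.511 4.148 -0.578
vertex -2.687 4.456 0.423
vertex -1.764 4.0 0.163
endloop
endfacet
facet normal 0.453 -0.378 0.808
outer loop
vertex -1.803 2.984 0.468
vertex -2.249 3.736 1.07
vertex -2.749 2.812 0.918
endloop
endfacet
facet normal 0.318 -0.889 0.329
outer loop
vertex -1.803 2.984 0.468
vertex -2.749 2.812 0.918
vertex -2.573 2.504 -0.083
endloop
endfacet
facet normal 0.644 -0.712 -0.280
outer loop
vertex -1.803 2.984 0.468
vertex -2.573 2.504 -0.083
vertex -1.964 3.238 -0.55
endloop
endfacet
facet normal 0.980 -0.091 -0.178
outer loop
vertex -1.803 2.984 0.468
vertex -1.964 3.238 -0.55
vertex -1.764 4.0 0.163
endloop
endfacet
facet normal 0.862 0.115 0.494
outer loop
vertex -1.803 2.984 0.468
vertex -1.764 4.0 0.163
vertex -2.249 3.736 1.07
endloop
endfacet
facet normal -0.168 -0.071 0.983
outer loop
vertex -2.749 2.812 0.918
vertex -2.249 3.736 1.07
vertex -3.296 3.722 0.89
endloop
endfacet
facet normal -0.385 -0.899 0.209
outer loop
vertex -2.573 2.504 -0.083
vertex -2.749 2.812 0.918
vertex -3.496 2.96 0.177
endloop
endfacet
facet normal 0.142 -0.612 -0.778
outer loop
vertex -1.964 3.238 -0.55
vertex -2.573 2.504 -0.083
vertex -3.011 3.224 -0.73
endloop
endfacet
facet normal 0.686 0.393 -0.613
outer loop
vertex -1.764 4.0 0.163
vertex -1.964 3.238 -0.55
vertex -2.511 4.148 -0.578
endloop
endfacet
facet normal 0.494 0.728 0.476
outer loop
vertex -2.249 3.736 1.07
vertex -1.764 4.0 0.163
vertex -2.687 4.456 0.423
endloop
endfacet
facet normal 0.569 -0.239 -0.787
outer loop
vertex 2.487 -1.256 -3.906
vertex 2.132 -0.971 -4.249
vertex 2.575 -0.703 -4.01
endloop
endfacet
facet normal 0.593 0.057 0.803
outer loop
vertex 2.487 -1.256 -3.906
vertex 2.575 -0.703 -4.01
vertex 1.268 -0.609 -3.051
endloop
endfacet
facet normal 0.569 -0.238 -0.788
outer loop
vertex 2.575 -0.703 -4.01
vertex 2.132 -0.971 -4.249
vertex 2.219 -0.418 -4.353
endloop
endfacet
facet normal 0.335 0.866 0.372
outer loop
vertex 2.575 -0.703 -4.01
vertex 2.219 -0.418 -4.353
vertex 1.268 -0.609 -3.051
endloop
endfacet
facet normal 0.567 -0.238 -0.788
outer loop
vertex 2.219 -0.418 -4.353
vertex 2.132 -0.971 -4.249
vertex 1.776 -0.686 -4.591
endloop
endfacet
facet normal -0.433 0.882 -0.187
outer loop
vertex 2.219 -0.418 -4.353
vertex 1.776 -0.686 -4.591
vertex 1.268 -0.609 -3.051
endloop
endfacet
facet normal 0.568 -0.237 -0.788
outer loop
vertex 1.776 -0.686 -4.591
vertex 2.132 -0.971 -4.249
vertex 1.689 -1.24 -4.487
endloop
endfacet
facet normal -0.945 0.089 -0.316
outer loop
vertex 1.776 -0.686 -4.591
vertex 1.689 -1.24 -4.487
vertex 1.268 -0.609 -3.051
endloop
endfacet
facet normal 0.568 -0.239 -0.787
outer loop
vertex 1.689 -1.24 -4.487
vertex 2.132 -0.971 -4.249
vertex 2.044 -1.525 -4.144
endloop
endfacet
facet normal -0.687 -0.718 0.114
outer loop
vertex 1.689 -1.24 -4.487
vertex 2.044 -1.525 -4.144
vertex 1.268 -0.609 -3.051
endloop
endfacet
facet normal 0.568 -0.239 -0.787
outer loop
vertex 2.044 -1.525 -4.144
vertex 2.132 -0.971 -4.249
vertex 2.487 -1.256 -3.906
endloop
endfacet
facet normal 0.083 -0.734 0.674
outer loop
vertex 2.044 -1.525 -4.144
vertex 2.487 -1.256 -3.906
vertex 1.268 -0.609 -3.051
endloop
endfacet

endsolid


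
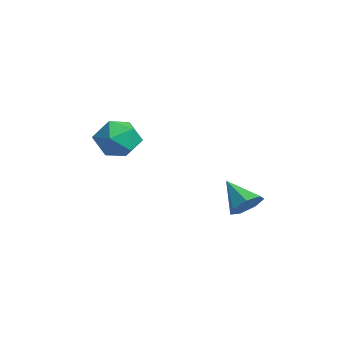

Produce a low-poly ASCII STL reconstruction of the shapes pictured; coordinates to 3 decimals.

solid 
facet normal 0.202 0.848 0.490
outer loop
vertex -0.261 -2.788 2.601
vertex -0.705 -3.005 3.16
vertex 0.02 -3.183 3.169
endloop
endfacet
facet normal 0.753 0.653 0.081
outer loop
vertex -0.261 -2.788 2.601
vertex 0.02 -3.183 3.169
vertex 0.228 -3.336 2.468
endloop
endfacet
facet normal 0.524 0.611 -0.593
outer loop
vertex -0.261 -2.788 2.601
vertex 0.228 -3.336 2.468
vertex -0.369 -3.252 2.027
endloop
endfacet
facet normal -0.169 0.782 -0.600
outer loop
vertex -0.261 -2.788 2.601
vertex -0.369 -3.252 2.027
vertex -0.945 -3.048 2.455
endloop
endfacet
facet normal -0.367 0.928 0.068
outer loop
vertex -0.261 -2.788 2.601
vertex -0.945 -3.048 2.455
vertex -0.705 -3.005 3.16
endloop
endfacet
facet normal 0.959 -0.002 0.285
outer loop
vertex 0.228 -3.336 2.468
vertex 0.02 -3.183 3.169
vertex 0.085 -3.892 2.945
endloop
endfacet
facet normal 0.066 0.316 0.947
outer loop
vertex 0.02 -3.183 3.169
vertex -0.705 -3.005 3.16
vertex -0.491 -3.688 3.373
endloop
endfacet
facet normal -0.855 0.446 0.264
outer loop
vertex -0.705 -3.005 3.16
vertex -0.945 -3.048 2.455
vertex -1.088 -3.604 2.932
endloop
endfacet
facet normal -0.534 0.210 -0.819
outer loop
vertex -0.945 -3.048 2.455
vertex -0.369 -3.252 2.027
vertex -0.88 -3.757 2.231
endloop
endfacet
facet normal 0.587 -0.068 -0.807
outer loop
vertex -0.369 -3.252 2.027
vertex 0.228 -3.336 2.468
vertex -0.155 -3.935 2.24
endloop
endfacet
facet normal 0.169 -0.782 0.600
outer loop
vertex -0.599 -4.152 2.799
vertex 0.085 -3.892 2.945
vertex -0.491 -3.688 3.373
endloop
endfacet
facet normal -0.524 -0.611 0.593
outer loop
vertex -0.599 -4.152 2.799
vertex -0.491 -3.688 3.373
vertex -1.088 -3.604 2.932
endloop
endfacet
facet normal -0.753 -0.653 -0.081
outer loop
vertex -0.599 -4.152 2.799
vertex -1.088 -3.604 2.932
vertex -0.88 -3.757 2.231
endloop
endfacet
facet normal -0.202 -0.848 -0.490
outer loop
vertex -0.599 -4.152 2.799
vertex -0.88 -3.757 2.231
vertex -0.155 -3.935 2.24
endloop
endfacet
facet normal 0.367 -0.928 -0.068
outer loop
vertex -0.599 -4.152 2.799
vertex -0.155 -3.935 2.24
vertex 0.085 -3.892 2.945
endloop
endfacet
facet normal 0.534 -0.210 0.819
outer loop
vertex -0.491 -3.688 3.373
vertex 0.085 -3.892 2.945
vertex 0.02 -3.183 3.169
endloop
endfacet
facet normal -0.587 0.068 0.807
outer loop
vertex -1.088 -3.604 2.932
vertex -0.491 -3.688 3.373
vertex -0.705 -3.005 3.16
endloop
endfacet
facet normal -0.959 0.002 -0.285
outer loop
vertex -0.88 -3.757 2.231
vertex -1.088 -3.604 2.932
vertex -0.945 -3.048 2.455
endloop
endfacet
facet normal -0.066 -0.316 -0.947
outer loop
vertex -0.155 -3.935 2.24
vertex -0.88 -3.757 2.231
vertex -0.369 -3.252 2.027
endloop
endfacet
facet normal 0.855 -0.446 -0.264
outer loop
vertex 0.085 -3.892 2.945
vertex -0.155 -3.935 2.24
vertex 0.228 -3.336 2.468
endloop
endfacet
facet normal 0.745 0.240 -0.622
outer loop
vertex 3.331 -0.911 1.545
vertex 3.081 -1.173 1.144
vertex 3.034 -0.655 1.288
endloop
endfacet
facet normal -0.126 0.626 0.769
outer loop
vertex 3.331 -0.911 1.545
vertex 3.034 -0.655 1.288
vertex 2.299 -1.427 1.796
endloop
endfacet
facet normal 0.744 0.241 -0.623
outer loop
vertex 3.034 -0.655 1.288
vertex 3.081 -1.173 1.144
vertex 2.772 -0.789 0.923
endloop
endfacet
facet normal -0.645 0.740 0.191
outer loop
vertex 3.034 -0.655 1.288
vertex 2.772 -0.789 0.923
vertex 2.299 -1.427 1.796
endloop
endfacet
facet normal 0.746 0.243 -0.621
outer loop
vertex 2.772 -0.789 0.923
vertex 3.081 -1.173 1.144
vertex 2.744 -1.212 0.724
endloop
endfacet
facet normal -0.916 0.219 -0.336
outer loop
vertex 2.772 -0.789 0.923
vertex 2.744 -1.212 0.724
vertex 2.299 -1.427 1.796
endloop
endfacet
facet normal 0.746 0.242 -0.621
outer loop
vertex 2.744 -1.212 0.724
vertex 3.081 -1.173 1.144
vertex 2.969 -1.606 0.841
endloop
endfacet
facet normal -0.733 -0.541 -0.413
outer loop
vertex 2.744 -1.212 0.724
vertex 2.969 -1.606 0.841
vertex 2.299 -1.427 1.796
endloop
endfacet
facet normal 0.745 0.242 -0.622
outer loop
vertex 2.969 -1.606 0.841
vertex 3.081 -1.173 1.144
vertex 3.279 -1.674 1.186
endloop
endfacet
facet normal -0.234 -0.972 0.018
outer loop
vertex 2.969 -1.606 0.841
vertex 3.279 -1.674 1.186
vertex 2.299 -1.427 1.796
endloop
endfacet
facet normal 0.744 0.242 -0.622
outer loop
vertex 3.279 -1.674 1.186
vertex 3.081 -1.173 1.144
vertex 3.44 -1.364 1.499
endloop
endfacet
facet normal 0.206 -0.746 0.633
outer loop
vertex 3.279 -1.674 1.186
vertex 3.44 -1.364 1.499
vertex 2.299 -1.427 1.796
endloop
endfacet
facet normal 0.744 0.242 -0.622
outer loop
vertex 3.44 -1.364 1.499
vertex 3.081 -1.173 1.144
vertex 3.331 -0.911 1.545
endloop
endfacet
facet normal 0.254 -0.037 0.967
outer loop
vertex 3.44 -1.364 1.499
vertex 3.331 -0.911 1.545
vertex 2.299 -1.427 1.796
endloop
endfacet

endsolid


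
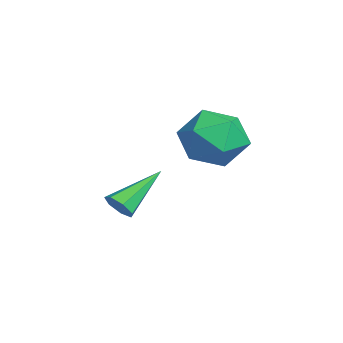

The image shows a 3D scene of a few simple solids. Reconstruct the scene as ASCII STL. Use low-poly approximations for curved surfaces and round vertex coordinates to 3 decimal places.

solid 
facet normal 0.458 -0.716 -0.527
outer loop
vertex 2.272 1.451 -3.741
vertex 1.807 1.376 -4.043
vertex 2.236 1.723 -4.142
endloop
endfacet
facet normal 0.740 0.586 0.331
outer loop
vertex 2.272 1.451 -3.741
vertex 2.236 1.723 -4.142
vertex 0.933 2.744 -3.037
endloop
endfacet
facet normal 0.458 -0.716 -0.527
outer loop
vertex 2.236 1.723 -4.142
vertex 1.807 1.376 -4.043
vertex 1.877 1.734 -4.469
endloop
endfacet
facet normal 0.361 0.857 -0.367
outer loop
vertex 2.236 1.723 -4.142
vertex 1.877 1.734 -4.469
vertex 0.933 2.744 -3.037
endloop
endfacet
facet normal 0.458 -0.716 -0.527
outer loop
vertex 1.877 1.734 -4.469
vertex 1.807 1.376 -4.043
vertex 1.465 1.475 -4.475
endloop
endfacet
facet normal -0.379 0.620 -0.687
outer loop
vertex 1.877 1.734 -4.469
vertex 1.465 1.475 -4.475
vertex 0.933 2.744 -3.037
endloop
endfacet
facet normal 0.459 -0.715 -0.527
outer loop
vertex 1.465 1.475 -4.475
vertex 1.807 1.376 -4.043
vertex 1.311 1.142 -4.157
endloop
endfacet
facet normal -0.920 0.054 -0.388
outer loop
vertex 1.465 1.475 -4.475
vertex 1.311 1.142 -4.157
vertex 0.933 2.744 -3.037
endloop
endfacet
facet normal 0.459 -0.716 -0.527
outer loop
vertex 1.311 1.142 -4.157
vertex 1.807 1.376 -4.043
vertex 1.531 0.985 -3.752
endloop
endfacet
facet normal -0.857 -0.415 0.305
outer loop
vertex 1.311 1.142 -4.157
vertex 1.531 0.985 -3.752
vertex 0.933 2.744 -3.037
endloop
endfacet
facet normal 0.459 -0.716 -0.526
outer loop
vertex 1.531 0.985 -3.752
vertex 1.807 1.376 -4.043
vertex 1.958 1.123 -3.567
endloop
endfacet
facet normal -0.236 -0.434 0.869
outer loop
vertex 1.531 0.985 -3.752
vertex 1.958 1.123 -3.567
vertex 0.933 2.744 -3.037
endloop
endfacet
facet normal 0.457 -0.717 -0.526
outer loop
vertex 1.958 1.123 -3.567
vertex 1.807 1.376 -4.043
vertex 2.272 1.451 -3.741
endloop
endfacet
facet normal 0.475 0.012 0.880
outer loop
vertex 1.958 1.123 -3.567
vertex 2.272 1.451 -3.741
vertex 0.933 2.744 -3.037
endloop
endfacet
facet normal -0.702 -0.533 0.472
outer loop
vertex 2.531 3.778 -0.549
vertex 3.215 2.885 -0.541
vertex 3.234 3.617 0.314
endloop
endfacet
facet normal -0.751 0.158 0.641
outer loop
vertex 2.531 3.778 -0.549
vertex 3.234 3.617 0.314
vertex 3.09 4.649 -0.109
endloop
endfacet
facet normal -0.850 0.526 0.038
outer loop
vertex 2.531 3.778 -0.549
vertex 3.09 4.649 -0.109
vertex 2.982 4.556 -1.225
endloop
endfacet
facet normal -0.862 0.062 -0.504
outer loop
vertex 2.531 3.778 -0.549
vertex 2.982 4.556 -1.225
vertex 3.06 3.465 -1.492
endloop
endfacet
facet normal -0.771 -0.592 -0.236
outer loop
vertex 2.531 3.778 -0.549
vertex 3.06 3.465 -1.492
vertex 3.215 2.885 -0.541
endloop
endfacet
facet normal -0.128 0.361 0.924
outer loop
vertex 3.09 4.649 -0.109
vertex 3.234 3.617 0.314
vertex 4.12 4.295 0.172
endloop
endfacet
facet normal -0.049 -0.758 0.650
outer loop
vertex 3.234 3.617 0.314
vertex 3.215 2.885 -0.541
vertex 4.198 3.204 -0.095
endloop
endfacet
facet normal -0.159 -0.854 -0.495
outer loop
vertex 3.215 2.885 -0.541
vertex 3.06 3.465 -1.492
vertex 4.09 3.111 -1.211
endloop
endfacet
facet normal -0.306 0.206 -0.929
outer loop
vertex 3.06 3.465 -1.492
vertex 2.982 4.556 -1.225
vertex 3.946 4.143 -1.634
endloop
endfacet
facet normal -0.287 0.957 -0.052
outer loop
vertex 2.982 4.556 -1.225
vertex 3.09 4.649 -0.109
vertex 3.965 4.875 -0.779
endloop
endfacet
facet normal 0.862 -0.062 0.504
outer loop
vertex 4.649 3.982 -0.771
vertex 4.12 4.295 0.172
vertex 4.198 3.204 -0.095
endloop
endfacet
facet normal 0.850 -0.526 -0.038
outer loop
vertex 4.649 3.982 -0.771
vertex 4.198 3.204 -0.095
vertex 4.09 3.111 -1.211
endloop
endfacet
facet normal 0.751 -0.158 -0.641
outer loop
vertex 4.649 3.982 -0.771
vertex 4.09 3.111 -1.211
vertex 3.946 4.143 -1.634
endloop
endfacet
facet normal 0.702 0.533 -0.472
outer loop
vertex 4.649 3.982 -0.771
vertex 3.946 4.143 -1.634
vertex 3.965 4.875 -0.779
endloop
endfacet
facet normal 0.771 0.592 0.236
outer loop
vertex 4.649 3.982 -0.771
vertex 3.965 4.875 -0.779
vertex 4.12 4.295 0.172
endloop
endfacet
facet normal 0.306 -0.206 0.929
outer loop
vertex 4.198 3.204 -0.095
vertex 4.12 4.295 0.172
vertex 3.234 3.617 0.314
endloop
endfacet
facet normal 0.287 -0.957 0.052
outer loop
vertex 4.09 3.111 -1.211
vertex 4.198 3.204 -0.095
vertex 3.215 2.885 -0.541
endloop
endfacet
facet normal 0.128 -0.361 -0.924
outer loop
vertex 3.946 4.143 -1.634
vertex 4.09 3.111 -1.211
vertex 3.06 3.465 -1.492
endloop
endfacet
facet normal 0.049 0.758 -0.650
outer loop
vertex 3.965 4.875 -0.779
vertex 3.946 4.143 -1.634
vertex 2.982 4.556 -1.225
endloop
endfacet
facet normal 0.159 0.854 0.495
outer loop
vertex 4.12 4.295 0.172
vertex 3.965 4.875 -0.779
vertex 3.09 4.649 -0.109
endloop
endfacet

endsolid


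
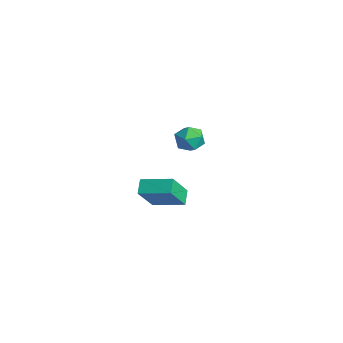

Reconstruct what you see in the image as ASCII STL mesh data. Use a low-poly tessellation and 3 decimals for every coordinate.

solid 
facet normal 0.189 0.546 0.816
outer loop
vertex 2.777 2.896 3.399
vertex 2.875 2.147 3.877
vertex 3.581 2.513 3.469
endloop
endfacet
facet normal 0.403 0.887 0.227
outer loop
vertex 2.777 2.896 3.399
vertex 3.581 2.513 3.469
vertex 3.308 2.838 2.682
endloop
endfacet
facet normal -0.164 0.966 -0.200
outer loop
vertex 2.777 2.896 3.399
vertex 3.308 2.838 2.682
vertex 2.433 2.673 2.604
endloop
endfacet
facet normal -0.727 0.675 0.125
outer loop
vertex 2.777 2.896 3.399
vertex 2.433 2.673 2.604
vertex 2.165 2.247 3.343
endloop
endfacet
facet normal -0.509 0.415 0.754
outer loop
vertex 2.777 2.896 3.399
vertex 2.165 2.247 3.343
vertex 2.875 2.147 3.877
endloop
endfacet
facet normal 0.875 0.471 -0.109
outer loop
vertex 3.308 2.838 2.682
vertex 3.581 2.513 3.469
vertex 3.735 2.053 2.717
endloop
endfacet
facet normal 0.530 -0.081 0.844
outer loop
vertex 3.581 2.513 3.469
vertex 2.875 2.147 3.877
vertex 3.467 1.627 3.456
endloop
endfacet
facet normal -0.601 -0.294 0.744
outer loop
vertex 2.875 2.147 3.877
vertex 2.165 2.247 3.343
vertex 2.592 1.462 3.378
endloop
endfacet
facet normal -0.954 0.127 -0.273
outer loop
vertex 2.165 2.247 3.343
vertex 2.433 2.673 2.604
vertex 2.319 1.787 2.591
endloop
endfacet
facet normal -0.042 0.600 -0.799
outer loop
vertex 2.433 2.673 2.604
vertex 3.308 2.838 2.682
vertex 3.025 2.153 2.183
endloop
endfacet
facet normal 0.727 -0.675 -0.125
outer loop
vertex 3.123 1.404 2.661
vertex 3.735 2.053 2.717
vertex 3.467 1.627 3.456
endloop
endfacet
facet normal 0.164 -0.966 0.200
outer loop
vertex 3.123 1.404 2.661
vertex 3.467 1.627 3.456
vertex 2.592 1.462 3.378
endloop
endfacet
facet normal -0.403 -0.887 -0.227
outer loop
vertex 3.123 1.404 2.661
vertex 2.592 1.462 3.378
vertex 2.319 1.787 2.591
endloop
endfacet
facet normal -0.189 -0.546 -0.816
outer loop
vertex 3.123 1.404 2.661
vertex 2.319 1.787 2.591
vertex 3.025 2.153 2.183
endloop
endfacet
facet normal 0.509 -0.415 -0.754
outer loop
vertex 3.123 1.404 2.661
vertex 3.025 2.153 2.183
vertex 3.735 2.053 2.717
endloop
endfacet
facet normal 0.954 -0.127 0.273
outer loop
vertex 3.467 1.627 3.456
vertex 3.735 2.053 2.717
vertex 3.581 2.513 3.469
endloop
endfacet
facet normal 0.042 -0.600 0.799
outer loop
vertex 2.592 1.462 3.378
vertex 3.467 1.627 3.456
vertex 2.875 2.147 3.877
endloop
endfacet
facet normal -0.875 -0.471 0.109
outer loop
vertex 2.319 1.787 2.591
vertex 2.592 1.462 3.378
vertex 2.165 2.247 3.343
endloop
endfacet
facet normal -0.530 0.081 -0.844
outer loop
vertex 3.025 2.153 2.183
vertex 2.319 1.787 2.591
vertex 2.433 2.673 2.604
endloop
endfacet
facet normal 0.601 0.294 -0.744
outer loop
vertex 3.735 2.053 2.717
vertex 3.025 2.153 2.183
vertex 3.308 2.838 2.682
endloop
endfacet
facet normal -0.676 0.480 0.559
outer loop
vertex -1.416 1.433 -2.663
vertex -0.109 2.751 -2.213
vertex -2.007 2.609 -4.388
endloop
endfacet
facet normal -0.685 -0.690 -0.236
outer loop
vertex -1.331 2.129 -4.947
vertex -1.416 1.433 -2.663
vertex -2.007 2.609 -4.388
endloop
endfacet
facet normal -0.676 0.479 0.559
outer loop
vertex -2.007 2.609 -4.388
vertex -0.109 2.751 -2.213
vertex -0.701 3.927 -3.938
endloop
endfacet
facet normal -0.273 0.542 -0.795
outer loop
vertex -0.701 3.927 -3.938
vertex -1.331 2.129 -4.947
vertex -2.007 2.609 -4.388
endloop
endfacet
facet normal 0.273 -0.542 0.795
outer loop
vertex -1.416 1.433 -2.663
vertex 0.567 2.271 -2.772
vertex -0.109 2.751 -2.213
endloop
endfacet
facet normal -0.684 -0.690 -0.236
outer loop
vertex -0.739 0.953 -3.222
vertex -1.416 1.433 -2.663
vertex -1.331 2.129 -4.947
endloop
endfacet
facet normal 0.273 -0.542 0.795
outer loop
vertex -0.739 0.953 -3.222
vertex 0.567 2.271 -2.772
vertex -1.416 1.433 -2.663
endloop
endfacet
facet normal 0.685 0.690 0.235
outer loop
vertex -0.109 2.751 -2.213
vertex 0.567 2.271 -2.772
vertex -0.701 3.927 -3.938
endloop
endfacet
facet normal -0.272 0.542 -0.795
outer loop
vertex -0.024 3.447 -4.497
vertex -1.331 2.129 -4.947
vertex -0.701 3.927 -3.938
endloop
endfacet
facet normal 0.684 0.690 0.236
outer loop
vertex -0.701 3.927 -3.938
vertex 0.567 2.271 -2.772
vertex -0.024 3.447 -4.497
endloop
endfacet
facet normal 0.676 -0.480 -0.559
outer loop
vertex -0.024 3.447 -4.497
vertex -0.739 0.953 -3.222
vertex -1.331 2.129 -4.947
endloop
endfacet
facet normal 0.677 -0.480 -0.559
outer loop
vertex 0.567 2.271 -2.772
vertex -0.739 0.953 -3.222
vertex -0.024 3.447 -4.497
endloop
endfacet

endsolid


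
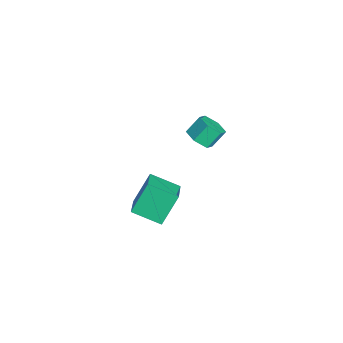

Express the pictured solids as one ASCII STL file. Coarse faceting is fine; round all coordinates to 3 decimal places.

solid 
facet normal -0.315 0.487 0.815
outer loop
vertex -0.333 0.846 -1.375
vertex 0.312 2.378 -2.041
vertex -1.852 1.151 -2.145
endloop
endfacet
facet normal -0.360 -0.855 0.372
outer loop
vertex -1.212 0.162 -3.799
vertex -0.333 0.846 -1.375
vertex -1.852 1.151 -2.145
endloop
endfacet
facet normal -0.315 0.487 0.814
outer loop
vertex -1.852 1.151 -2.145
vertex 0.312 2.378 -2.041
vertex -1.207 2.682 -2.811
endloop
endfacet
facet normal -0.878 0.176 -0.445
outer loop
vertex -1.207 2.682 -2.811
vertex -1.212 0.162 -3.799
vertex -1.852 1.151 -2.145
endloop
endfacet
facet normal 0.878 -0.176 0.445
outer loop
vertex -0.333 0.846 -1.375
vertex 0.952 1.389 -3.695
vertex 0.312 2.378 -2.041
endloop
endfacet
facet normal -0.360 -0.856 0.372
outer loop
vertex 0.307 -0.142 -3.029
vertex -0.333 0.846 -1.375
vertex -1.212 0.162 -3.799
endloop
endfacet
facet normal 0.878 -0.176 0.445
outer loop
vertex 0.307 -0.142 -3.029
vertex 0.952 1.389 -3.695
vertex -0.333 0.846 -1.375
endloop
endfacet
facet normal 0.360 0.855 -0.372
outer loop
vertex 0.312 2.378 -2.041
vertex 0.952 1.389 -3.695
vertex -1.207 2.682 -2.811
endloop
endfacet
facet normal -0.878 0.176 -0.445
outer loop
vertex -0.567 1.694 -4.465
vertex -1.212 0.162 -3.799
vertex -1.207 2.682 -2.811
endloop
endfacet
facet normal 0.360 0.856 -0.372
outer loop
vertex -1.207 2.682 -2.811
vertex 0.952 1.389 -3.695
vertex -0.567 1.694 -4.465
endloop
endfacet
facet normal 0.315 -0.487 -0.815
outer loop
vertex -0.567 1.694 -4.465
vertex 0.307 -0.142 -3.029
vertex -1.212 0.162 -3.799
endloop
endfacet
facet normal 0.315 -0.487 -0.815
outer loop
vertex 0.952 1.389 -3.695
vertex 0.307 -0.142 -3.029
vertex -0.567 1.694 -4.465
endloop
endfacet
facet normal 0.243 -0.638 -0.730
outer loop
vertex 0.853 3.054 3.384
vertex 0.291 3.42 2.877
vertex 1.083 3.699 2.897
endloop
endfacet
facet normal 0.930 -0.058 0.362
outer loop
vertex 0.853 3.054 3.384
vertex 1.083 3.699 2.897
vertex 0.57 3.795 4.23
endloop
endfacet
facet normal 0.930 -0.060 0.362
outer loop
vertex 0.57 3.795 4.23
vertex 1.083 3.699 2.897
vertex 0.801 4.44 3.744
endloop
endfacet
facet normal -0.245 0.638 0.730
outer loop
vertex 0.57 3.795 4.23
vertex 0.801 4.44 3.744
vertex 0.009 4.16 3.723
endloop
endfacet
facet normal 0.244 -0.639 -0.730
outer loop
vertex 1.083 3.699 2.897
vertex 0.291 3.42 2.877
vertex 0.522 4.064 2.39
endloop
endfacet
facet normal 0.703 0.635 -0.321
outer loop
vertex 1.083 3.699 2.897
vertex 0.522 4.064 2.39
vertex 0.801 4.44 3.744
endloop
endfacet
facet normal 0.702 0.635 -0.321
outer loop
vertex 0.801 4.44 3.744
vertex 0.522 4.064 2.39
vertex 0.239 4.805 3.237
endloop
endfacet
facet normal -0.245 0.638 0.730
outer loop
vertex 0.801 4.44 3.744
vertex 0.239 4.805 3.237
vertex 0.009 4.16 3.723
endloop
endfacet
facet normal 0.244 -0.639 -0.730
outer loop
vertex 0.522 4.064 2.39
vertex 0.291 3.42 2.877
vertex -0.27 3.785 2.37
endloop
endfacet
facet normal -0.227 0.694 -0.683
outer loop
vertex 0.522 4.064 2.39
vertex -0.27 3.785 2.37
vertex 0.239 4.805 3.237
endloop
endfacet
facet normal -0.226 0.694 -0.684
outer loop
vertex 0.239 4.805 3.237
vertex -0.27 3.785 2.37
vertex -0.553 4.526 3.216
endloop
endfacet
facet normal -0.244 0.638 0.731
outer loop
vertex 0.239 4.805 3.237
vertex -0.553 4.526 3.216
vertex 0.009 4.16 3.723
endloop
endfacet
facet normal 0.245 -0.638 -0.730
outer loop
vertex -0.27 3.785 2.37
vertex 0.291 3.42 2.877
vertex -0.501 3.14 2.856
endloop
endfacet
facet normal -0.930 0.059 -0.363
outer loop
vertex -0.27 3.785 2.37
vertex -0.501 3.14 2.856
vertex -0.553 4.526 3.216
endloop
endfacet
facet normal -0.931 0.059 -0.361
outer loop
vertex -0.553 4.526 3.216
vertex -0.501 3.14 2.856
vertex -0.783 3.881 3.703
endloop
endfacet
facet normal -0.243 0.638 0.730
outer loop
vertex -0.553 4.526 3.216
vertex -0.783 3.881 3.703
vertex 0.009 4.16 3.723
endloop
endfacet
facet normal 0.245 -0.638 -0.730
outer loop
vertex -0.501 3.14 2.856
vertex 0.291 3.42 2.877
vertex 0.061 2.775 3.363
endloop
endfacet
facet normal -0.702 -0.635 0.322
outer loop
vertex -0.501 3.14 2.856
vertex 0.061 2.775 3.363
vertex -0.783 3.881 3.703
endloop
endfacet
facet normal -0.703 -0.635 0.321
outer loop
vertex -0.783 3.881 3.703
vertex 0.061 2.775 3.363
vertex -0.222 3.516 4.21
endloop
endfacet
facet normal -0.244 0.639 0.730
outer loop
vertex -0.783 3.881 3.703
vertex -0.222 3.516 4.21
vertex 0.009 4.16 3.723
endloop
endfacet
facet normal 0.244 -0.638 -0.731
outer loop
vertex 0.061 2.775 3.363
vertex 0.291 3.42 2.877
vertex 0.853 3.054 3.384
endloop
endfacet
facet normal 0.226 -0.694 0.683
outer loop
vertex 0.061 2.775 3.363
vertex 0.853 3.054 3.384
vertex -0.222 3.516 4.21
endloop
endfacet
facet normal 0.227 -0.694 0.684
outer loop
vertex -0.222 3.516 4.21
vertex 0.853 3.054 3.384
vertex 0.57 3.795 4.23
endloop
endfacet
facet normal -0.244 0.639 0.730
outer loop
vertex -0.222 3.516 4.21
vertex 0.57 3.795 4.23
vertex 0.009 4.16 3.723
endloop
endfacet

endsolid


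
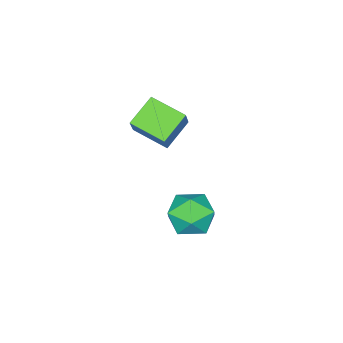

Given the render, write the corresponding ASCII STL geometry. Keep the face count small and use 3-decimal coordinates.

solid 
facet normal -0.447 0.344 0.826
outer loop
vertex -1.149 -0.769 -3.177
vertex -1.516 -1.38 -3.121
vertex -0.878 -1.315 -2.803
endloop
endfacet
facet normal 0.208 0.621 0.756
outer loop
vertex -1.149 -0.769 -3.177
vertex -0.878 -1.315 -2.803
vertex -0.455 -0.932 -3.234
endloop
endfacet
facet normal 0.237 0.962 0.133
outer loop
vertex -1.149 -0.769 -3.177
vertex -0.455 -0.932 -3.234
vertex -0.831 -0.759 -3.817
endloop
endfacet
facet normal -0.399 0.898 -0.184
outer loop
vertex -1.149 -0.769 -3.177
vertex -0.831 -0.759 -3.817
vertex -1.487 -1.036 -3.747
endloop
endfacet
facet normal -0.821 0.516 0.245
outer loop
vertex -1.149 -0.769 -3.177
vertex -1.487 -1.036 -3.747
vertex -1.516 -1.38 -3.121
endloop
endfacet
facet normal 0.675 0.080 0.734
outer loop
vertex -0.455 -0.932 -3.234
vertex -0.878 -1.315 -2.803
vertex -0.393 -1.644 -3.213
endloop
endfacet
facet normal -0.385 -0.367 0.847
outer loop
vertex -0.878 -1.315 -2.803
vertex -1.516 -1.38 -3.121
vertex -1.049 -1.921 -3.143
endloop
endfacet
facet normal -0.991 -0.089 -0.095
outer loop
vertex -1.516 -1.38 -3.121
vertex -1.487 -1.036 -3.747
vertex -1.425 -1.748 -3.726
endloop
endfacet
facet normal -0.308 0.530 -0.790
outer loop
vertex -1.487 -1.036 -3.747
vertex -0.831 -0.759 -3.817
vertex -1.002 -1.365 -4.157
endloop
endfacet
facet normal 0.722 0.634 -0.277
outer loop
vertex -0.831 -0.759 -3.817
vertex -0.455 -0.932 -3.234
vertex -0.364 -1.3 -3.839
endloop
endfacet
facet normal 0.399 -0.898 0.184
outer loop
vertex -0.731 -1.911 -3.783
vertex -0.393 -1.644 -3.213
vertex -1.049 -1.921 -3.143
endloop
endfacet
facet normal -0.237 -0.962 -0.133
outer loop
vertex -0.731 -1.911 -3.783
vertex -1.049 -1.921 -3.143
vertex -1.425 -1.748 -3.726
endloop
endfacet
facet normal -0.208 -0.621 -0.756
outer loop
vertex -0.731 -1.911 -3.783
vertex -1.425 -1.748 -3.726
vertex -1.002 -1.365 -4.157
endloop
endfacet
facet normal 0.447 -0.344 -0.826
outer loop
vertex -0.731 -1.911 -3.783
vertex -1.002 -1.365 -4.157
vertex -0.364 -1.3 -3.839
endloop
endfacet
facet normal 0.821 -0.516 -0.245
outer loop
vertex -0.731 -1.911 -3.783
vertex -0.364 -1.3 -3.839
vertex -0.393 -1.644 -3.213
endloop
endfacet
facet normal 0.308 -0.530 0.790
outer loop
vertex -1.049 -1.921 -3.143
vertex -0.393 -1.644 -3.213
vertex -0.878 -1.315 -2.803
endloop
endfacet
facet normal -0.722 -0.634 0.277
outer loop
vertex -1.425 -1.748 -3.726
vertex -1.049 -1.921 -3.143
vertex -1.516 -1.38 -3.121
endloop
endfacet
facet normal -0.675 -0.080 -0.734
outer loop
vertex -1.002 -1.365 -4.157
vertex -1.425 -1.748 -3.726
vertex -1.487 -1.036 -3.747
endloop
endfacet
facet normal 0.385 0.367 -0.847
outer loop
vertex -0.364 -1.3 -3.839
vertex -1.002 -1.365 -4.157
vertex -0.831 -0.759 -3.817
endloop
endfacet
facet normal 0.991 0.089 0.095
outer loop
vertex -0.393 -1.644 -3.213
vertex -0.364 -1.3 -3.839
vertex -0.455 -0.932 -3.234
endloop
endfacet
facet normal -0.869 -0.004 0.494
outer loop
vertex -1.327 -2.954 0.007
vertex -1.478 -1.969 -0.251
vertex -1.719 -3.195 -0.684
endloop
endfacet
facet normal 0.147 -0.957 0.250
outer loop
vertex -0.902 -3.191 -1.149
vertex -1.327 -2.954 0.007
vertex -1.719 -3.195 -0.684
endloop
endfacet
facet normal -0.869 -0.004 0.494
outer loop
vertex -1.719 -3.195 -0.684
vertex -1.478 -1.969 -0.251
vertex -1.87 -2.21 -0.942
endloop
endfacet
facet normal -0.472 -0.290 -0.832
outer loop
vertex -1.87 -2.21 -0.942
vertex -0.902 -3.191 -1.149
vertex -1.719 -3.195 -0.684
endloop
endfacet
facet normal 0.472 0.290 0.832
outer loop
vertex -1.327 -2.954 0.007
vertex -0.661 -1.965 -0.716
vertex -1.478 -1.969 -0.251
endloop
endfacet
facet normal 0.147 -0.957 0.250
outer loop
vertex -0.51 -2.95 -0.458
vertex -1.327 -2.954 0.007
vertex -0.902 -3.191 -1.149
endloop
endfacet
facet normal 0.472 0.290 0.832
outer loop
vertex -0.51 -2.95 -0.458
vertex -0.661 -1.965 -0.716
vertex -1.327 -2.954 0.007
endloop
endfacet
facet normal -0.147 0.957 -0.250
outer loop
vertex -1.478 -1.969 -0.251
vertex -0.661 -1.965 -0.716
vertex -1.87 -2.21 -0.942
endloop
endfacet
facet normal -0.472 -0.290 -0.832
outer loop
vertex -1.053 -2.206 -1.407
vertex -0.902 -3.191 -1.149
vertex -1.87 -2.21 -0.942
endloop
endfacet
facet normal -0.147 0.957 -0.250
outer loop
vertex -1.87 -2.21 -0.942
vertex -0.661 -1.965 -0.716
vertex -1.053 -2.206 -1.407
endloop
endfacet
facet normal 0.869 0.004 -0.494
outer loop
vertex -1.053 -2.206 -1.407
vertex -0.51 -2.95 -0.458
vertex -0.902 -3.191 -1.149
endloop
endfacet
facet normal 0.869 0.004 -0.494
outer loop
vertex -0.661 -1.965 -0.716
vertex -0.51 -2.95 -0.458
vertex -1.053 -2.206 -1.407
endloop
endfacet

endsolid


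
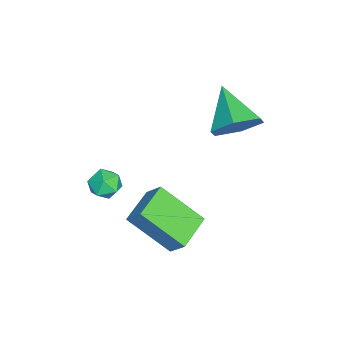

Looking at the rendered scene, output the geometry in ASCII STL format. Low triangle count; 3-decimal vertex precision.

solid 
facet normal -0.947 0.260 0.190
outer loop
vertex -0.555 -2.713 1.725
vertex -0.272 -2.18 2.406
vertex -0.396 -1.247 0.512
endloop
endfacet
facet normal -0.311 -0.586 -0.749
outer loop
vertex 0.892 -1.6 0.254
vertex -0.555 -2.713 1.725
vertex -0.396 -1.247 0.512
endloop
endfacet
facet normal -0.947 0.260 0.190
outer loop
vertex -0.396 -1.247 0.512
vertex -0.272 -2.18 2.406
vertex -0.113 -0.714 1.193
endloop
endfacet
facet normal 0.083 0.768 -0.635
outer loop
vertex -0.113 -0.714 1.193
vertex 0.892 -1.6 0.254
vertex -0.396 -1.247 0.512
endloop
endfacet
facet normal -0.083 -0.768 0.635
outer loop
vertex -0.555 -2.713 1.725
vertex 1.016 -2.533 2.148
vertex -0.272 -2.18 2.406
endloop
endfacet
facet normal -0.311 -0.586 -0.749
outer loop
vertex 0.733 -3.066 1.467
vertex -0.555 -2.713 1.725
vertex 0.892 -1.6 0.254
endloop
endfacet
facet normal -0.083 -0.768 0.635
outer loop
vertex 0.733 -3.066 1.467
vertex 1.016 -2.533 2.148
vertex -0.555 -2.713 1.725
endloop
endfacet
facet normal 0.311 0.586 0.749
outer loop
vertex -0.272 -2.18 2.406
vertex 1.016 -2.533 2.148
vertex -0.113 -0.714 1.193
endloop
endfacet
facet normal 0.083 0.768 -0.635
outer loop
vertex 1.175 -1.067 0.935
vertex 0.892 -1.6 0.254
vertex -0.113 -0.714 1.193
endloop
endfacet
facet normal 0.311 0.586 0.749
outer loop
vertex -0.113 -0.714 1.193
vertex 1.016 -2.533 2.148
vertex 1.175 -1.067 0.935
endloop
endfacet
facet normal 0.947 -0.260 -0.190
outer loop
vertex 1.175 -1.067 0.935
vertex 0.733 -3.066 1.467
vertex 0.892 -1.6 0.254
endloop
endfacet
facet normal 0.947 -0.260 -0.190
outer loop
vertex 1.016 -2.533 2.148
vertex 0.733 -3.066 1.467
vertex 1.175 -1.067 0.935
endloop
endfacet
facet normal 0.700 0.451 -0.554
outer loop
vertex -2.42 -0.288 4.144
vertex -3.035 -0.269 3.382
vertex -3.016 0.478 4.015
endloop
endfacet
facet normal 0.027 0.186 0.982
outer loop
vertex -2.42 -0.288 4.144
vertex -3.016 0.478 4.015
vertex -4.245 -1.051 4.338
endloop
endfacet
facet normal 0.700 0.451 -0.553
outer loop
vertex -3.016 0.478 4.015
vertex -3.035 -0.269 3.382
vertex -3.631 0.497 3.252
endloop
endfacet
facet normal -0.614 0.602 0.510
outer loop
vertex -3.016 0.478 4.015
vertex -3.631 0.497 3.252
vertex -4.245 -1.051 4.338
endloop
endfacet
facet normal 0.700 0.451 -0.553
outer loop
vertex -3.631 0.497 3.252
vertex -3.035 -0.269 3.382
vertex -3.65 -0.25 2.619
endloop
endfacet
facet normal -0.949 0.217 -0.228
outer loop
vertex -3.631 0.497 3.252
vertex -3.65 -0.25 2.619
vertex -4.245 -1.051 4.338
endloop
endfacet
facet normal 0.700 0.452 -0.553
outer loop
vertex -3.65 -0.25 2.619
vertex -3.035 -0.269 3.382
vertex -3.053 -1.017 2.748
endloop
endfacet
facet normal -0.643 -0.584 -0.495
outer loop
vertex -3.65 -0.25 2.619
vertex -3.053 -1.017 2.748
vertex -4.245 -1.051 4.338
endloop
endfacet
facet normal 0.700 0.452 -0.553
outer loop
vertex -3.053 -1.017 2.748
vertex -3.035 -0.269 3.382
vertex -2.438 -1.036 3.511
endloop
endfacet
facet normal -0.002 -1.000 -0.023
outer loop
vertex -3.053 -1.017 2.748
vertex -2.438 -1.036 3.511
vertex -4.245 -1.051 4.338
endloop
endfacet
facet normal 0.700 0.452 -0.554
outer loop
vertex -2.438 -1.036 3.511
vertex -3.035 -0.269 3.382
vertex -2.42 -0.288 4.144
endloop
endfacet
facet normal 0.333 -0.614 0.716
outer loop
vertex -2.438 -1.036 3.511
vertex -2.42 -0.288 4.144
vertex -4.245 -1.051 4.338
endloop
endfacet
facet normal -0.669 0.721 0.180
outer loop
vertex -0.191 -3.418 2.247
vertex -0.557 -3.833 2.55
vertex -0.12 -3.507 2.868
endloop
endfacet
facet normal -0.009 0.990 0.143
outer loop
vertex -0.191 -3.418 2.247
vertex -0.12 -3.507 2.868
vertex 0.388 -3.449 2.498
endloop
endfacet
facet normal 0.261 0.826 -0.499
outer loop
vertex -0.191 -3.418 2.247
vertex 0.388 -3.449 2.498
vertex 0.265 -3.74 1.952
endloop
endfacet
facet normal -0.233 0.457 -0.858
outer loop
vertex -0.191 -3.418 2.247
vertex 0.265 -3.74 1.952
vertex -0.319 -3.977 1.984
endloop
endfacet
facet normal -0.808 0.392 -0.440
outer loop
vertex -0.191 -3.418 2.247
vertex -0.319 -3.977 1.984
vertex -0.557 -3.833 2.55
endloop
endfacet
facet normal 0.389 0.665 0.638
outer loop
vertex 0.388 -3.449 2.498
vertex -0.12 -3.507 2.868
vertex 0.379 -3.883 2.956
endloop
endfacet
facet normal -0.679 0.231 0.697
outer loop
vertex -0.12 -3.507 2.868
vertex -0.557 -3.833 2.55
vertex -0.205 -4.12 2.988
endloop
endfacet
facet normal -0.904 -0.301 -0.303
outer loop
vertex -0.557 -3.833 2.55
vertex -0.319 -3.977 1.984
vertex -0.328 -4.411 2.442
endloop
endfacet
facet normal 0.026 -0.195 -0.980
outer loop
vertex -0.319 -3.977 1.984
vertex 0.265 -3.74 1.952
vertex 0.18 -4.353 2.072
endloop
endfacet
facet normal 0.824 0.401 -0.400
outer loop
vertex 0.265 -3.74 1.952
vertex 0.388 -3.449 2.498
vertex 0.617 -4.027 2.39
endloop
endfacet
facet normal 0.233 -0.457 0.858
outer loop
vertex 0.251 -4.442 2.693
vertex 0.379 -3.883 2.956
vertex -0.205 -4.12 2.988
endloop
endfacet
facet normal -0.261 -0.826 0.499
outer loop
vertex 0.251 -4.442 2.693
vertex -0.205 -4.12 2.988
vertex -0.328 -4.411 2.442
endloop
endfacet
facet normal 0.009 -0.990 -0.143
outer loop
vertex 0.251 -4.442 2.693
vertex -0.328 -4.411 2.442
vertex 0.18 -4.353 2.072
endloop
endfacet
facet normal 0.669 -0.721 -0.180
outer loop
vertex 0.251 -4.442 2.693
vertex 0.18 -4.353 2.072
vertex 0.617 -4.027 2.39
endloop
endfacet
facet normal 0.808 -0.392 0.440
outer loop
vertex 0.251 -4.442 2.693
vertex 0.617 -4.027 2.39
vertex 0.379 -3.883 2.956
endloop
endfacet
facet normal -0.026 0.195 0.980
outer loop
vertex -0.205 -4.12 2.988
vertex 0.379 -3.883 2.956
vertex -0.12 -3.507 2.868
endloop
endfacet
facet normal -0.824 -0.401 0.400
outer loop
vertex -0.328 -4.411 2.442
vertex -0.205 -4.12 2.988
vertex -0.557 -3.833 2.55
endloop
endfacet
facet normal -0.389 -0.665 -0.638
outer loop
vertex 0.18 -4.353 2.072
vertex -0.328 -4.411 2.442
vertex -0.319 -3.977 1.984
endloop
endfacet
facet normal 0.679 -0.231 -0.697
outer loop
vertex 0.617 -4.027 2.39
vertex 0.18 -4.353 2.072
vertex 0.265 -3.74 1.952
endloop
endfacet
facet normal 0.904 0.301 0.303
outer loop
vertex 0.379 -3.883 2.956
vertex 0.617 -4.027 2.39
vertex 0.388 -3.449 2.498
endloop
endfacet

endsolid
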